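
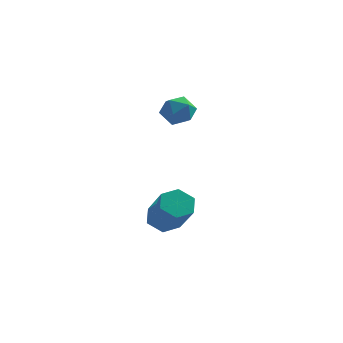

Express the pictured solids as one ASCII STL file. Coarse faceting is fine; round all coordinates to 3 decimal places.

solid 
facet normal -0.407 0.235 0.883
outer loop
vertex 1.571 3.25 1.138
vertex 1.842 2.72 1.404
vertex 2.166 3.286 1.403
endloop
endfacet
facet normal -0.273 0.822 0.500
outer loop
vertex 1.571 3.25 1.138
vertex 2.166 3.286 1.403
vertex 2.041 3.588 0.839
endloop
endfacet
facet normal -0.627 0.770 -0.115
outer loop
vertex 1.571 3.25 1.138
vertex 2.041 3.588 0.839
vertex 1.641 3.21 0.491
endloop
endfacet
facet normal -0.982 0.152 -0.116
outer loop
vertex 1.571 3.25 1.138
vertex 1.641 3.21 0.491
vertex 1.517 2.673 0.84
endloop
endfacet
facet normal -0.846 -0.180 0.502
outer loop
vertex 1.571 3.25 1.138
vertex 1.517 2.673 0.84
vertex 1.842 2.72 1.404
endloop
endfacet
facet normal 0.425 0.834 0.352
outer loop
vertex 2.041 3.588 0.839
vertex 2.166 3.286 1.403
vertex 2.603 3.267 0.92
endloop
endfacet
facet normal 0.208 -0.117 0.971
outer loop
vertex 2.166 3.286 1.403
vertex 1.842 2.72 1.404
vertex 2.479 2.73 1.269
endloop
endfacet
facet normal -0.502 -0.789 0.355
outer loop
vertex 1.842 2.72 1.404
vertex 1.517 2.673 0.84
vertex 2.079 2.352 0.921
endloop
endfacet
facet normal -0.723 -0.252 -0.644
outer loop
vertex 1.517 2.673 0.84
vertex 1.641 3.21 0.491
vertex 1.954 2.654 0.357
endloop
endfacet
facet normal -0.148 0.750 -0.644
outer loop
vertex 1.641 3.21 0.491
vertex 2.041 3.588 0.839
vertex 2.278 3.22 0.356
endloop
endfacet
facet normal 0.982 -0.152 0.116
outer loop
vertex 2.549 2.69 0.622
vertex 2.603 3.267 0.92
vertex 2.479 2.73 1.269
endloop
endfacet
facet normal 0.627 -0.770 0.115
outer loop
vertex 2.549 2.69 0.622
vertex 2.479 2.73 1.269
vertex 2.079 2.352 0.921
endloop
endfacet
facet normal 0.273 -0.822 -0.500
outer loop
vertex 2.549 2.69 0.622
vertex 2.079 2.352 0.921
vertex 1.954 2.654 0.357
endloop
endfacet
facet normal 0.407 -0.235 -0.883
outer loop
vertex 2.549 2.69 0.622
vertex 1.954 2.654 0.357
vertex 2.278 3.22 0.356
endloop
endfacet
facet normal 0.846 0.180 -0.502
outer loop
vertex 2.549 2.69 0.622
vertex 2.278 3.22 0.356
vertex 2.603 3.267 0.92
endloop
endfacet
facet normal 0.723 0.252 0.644
outer loop
vertex 2.479 2.73 1.269
vertex 2.603 3.267 0.92
vertex 2.166 3.286 1.403
endloop
endfacet
facet normal 0.148 -0.750 0.644
outer loop
vertex 2.079 2.352 0.921
vertex 2.479 2.73 1.269
vertex 1.842 2.72 1.404
endloop
endfacet
facet normal -0.425 -0.834 -0.352
outer loop
vertex 1.954 2.654 0.357
vertex 2.079 2.352 0.921
vertex 1.517 2.673 0.84
endloop
endfacet
facet normal -0.208 0.117 -0.971
outer loop
vertex 2.278 3.22 0.356
vertex 1.954 2.654 0.357
vertex 1.641 3.21 0.491
endloop
endfacet
facet normal 0.502 0.789 -0.355
outer loop
vertex 2.603 3.267 0.92
vertex 2.278 3.22 0.356
vertex 2.041 3.588 0.839
endloop
endfacet
facet normal -0.445 0.548 -0.708
outer loop
vertex 2.434 1.88 -3.832
vertex 1.903 1.888 -3.492
vertex 2.334 2.34 -3.413
endloop
endfacet
facet normal 0.881 0.408 -0.238
outer loop
vertex 2.434 1.88 -3.832
vertex 2.334 2.34 -3.413
vertex 3.128 1.025 -2.727
endloop
endfacet
facet normal 0.881 0.408 -0.238
outer loop
vertex 3.128 1.025 -2.727
vertex 2.334 2.34 -3.413
vertex 3.028 1.485 -2.308
endloop
endfacet
facet normal 0.445 -0.548 0.708
outer loop
vertex 3.128 1.025 -2.727
vertex 3.028 1.485 -2.308
vertex 2.597 1.032 -2.388
endloop
endfacet
facet normal -0.445 0.548 -0.708
outer loop
vertex 2.334 2.34 -3.413
vertex 1.903 1.888 -3.492
vertex 1.803 2.348 -3.073
endloop
endfacet
facet normal 0.304 0.836 0.456
outer loop
vertex 2.334 2.34 -3.413
vertex 1.803 2.348 -3.073
vertex 3.028 1.485 -2.308
endloop
endfacet
facet normal 0.303 0.836 0.457
outer loop
vertex 3.028 1.485 -2.308
vertex 1.803 2.348 -3.073
vertex 2.498 1.492 -1.969
endloop
endfacet
facet normal 0.445 -0.549 0.708
outer loop
vertex 3.028 1.485 -2.308
vertex 2.498 1.492 -1.969
vertex 2.597 1.032 -2.388
endloop
endfacet
facet normal -0.445 0.548 -0.708
outer loop
vertex 1.803 2.348 -3.073
vertex 1.903 1.888 -3.492
vertex 1.372 1.895 -3.153
endloop
endfacet
facet normal -0.578 0.427 0.695
outer loop
vertex 1.803 2.348 -3.073
vertex 1.372 1.895 -3.153
vertex 2.498 1.492 -1.969
endloop
endfacet
facet normal -0.577 0.430 0.695
outer loop
vertex 2.498 1.492 -1.969
vertex 1.372 1.895 -3.153
vertex 2.066 1.04 -2.048
endloop
endfacet
facet normal 0.445 -0.549 0.708
outer loop
vertex 2.498 1.492 -1.969
vertex 2.066 1.04 -2.048
vertex 2.597 1.032 -2.388
endloop
endfacet
facet normal -0.445 0.548 -0.708
outer loop
vertex 1.372 1.895 -3.153
vertex 1.903 1.888 -3.492
vertex 1.472 1.435 -3.572
endloop
endfacet
facet normal -0.881 -0.408 0.238
outer loop
vertex 1.372 1.895 -3.153
vertex 1.472 1.435 -3.572
vertex 2.066 1.04 -2.048
endloop
endfacet
facet normal -0.881 -0.408 0.238
outer loop
vertex 2.066 1.04 -2.048
vertex 1.472 1.435 -3.572
vertex 2.166 0.58 -2.467
endloop
endfacet
facet normal 0.445 -0.548 0.708
outer loop
vertex 2.066 1.04 -2.048
vertex 2.166 0.58 -2.467
vertex 2.597 1.032 -2.388
endloop
endfacet
facet normal -0.445 0.549 -0.708
outer loop
vertex 1.472 1.435 -3.572
vertex 1.903 1.888 -3.492
vertex 2.002 1.428 -3.911
endloop
endfacet
facet normal -0.303 -0.836 -0.457
outer loop
vertex 1.472 1.435 -3.572
vertex 2.002 1.428 -3.911
vertex 2.166 0.58 -2.467
endloop
endfacet
facet normal -0.305 -0.836 -0.456
outer loop
vertex 2.166 0.58 -2.467
vertex 2.002 1.428 -3.911
vertex 2.697 0.572 -2.807
endloop
endfacet
facet normal 0.445 -0.548 0.708
outer loop
vertex 2.166 0.58 -2.467
vertex 2.697 0.572 -2.807
vertex 2.597 1.032 -2.388
endloop
endfacet
facet normal -0.445 0.549 -0.708
outer loop
vertex 2.002 1.428 -3.911
vertex 1.903 1.888 -3.492
vertex 2.434 1.88 -3.832
endloop
endfacet
facet normal 0.576 -0.429 -0.696
outer loop
vertex 2.002 1.428 -3.911
vertex 2.434 1.88 -3.832
vertex 2.697 0.572 -2.807
endloop
endfacet
facet normal 0.579 -0.428 -0.694
outer loop
vertex 2.697 0.572 -2.807
vertex 2.434 1.88 -3.832
vertex 3.128 1.025 -2.727
endloop
endfacet
facet normal 0.445 -0.548 0.708
outer loop
vertex 2.697 0.572 -2.807
vertex 3.128 1.025 -2.727
vertex 2.597 1.032 -2.388
endloop
endfacet

endsolid


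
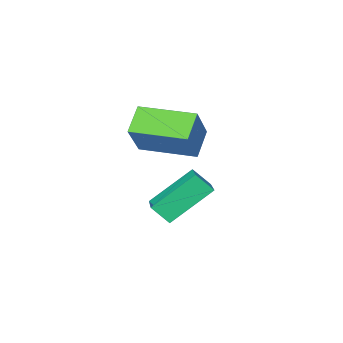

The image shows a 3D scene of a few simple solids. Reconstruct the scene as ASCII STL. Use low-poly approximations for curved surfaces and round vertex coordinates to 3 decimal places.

solid 
facet normal -0.509 -0.449 -0.734
outer loop
vertex -2.685 -2.318 3.472
vertex -4.017 -0.683 3.395
vertex -1.959 -1.767 2.632
endloop
endfacet
facet normal 0.631 -0.775 0.037
outer loop
vertex -1.063 -0.977 3.925
vertex -2.685 -2.318 3.472
vertex -1.959 -1.767 2.632
endloop
endfacet
facet normal -0.509 -0.449 -0.735
outer loop
vertex -1.959 -1.767 2.632
vertex -4.017 -0.683 3.395
vertex -3.29 -0.132 2.555
endloop
endfacet
facet normal 0.586 0.445 -0.678
outer loop
vertex -3.29 -0.132 2.555
vertex -1.063 -0.977 3.925
vertex -1.959 -1.767 2.632
endloop
endfacet
facet normal -0.585 -0.445 0.678
outer loop
vertex -2.685 -2.318 3.472
vertex -3.121 0.107 4.688
vertex -4.017 -0.683 3.395
endloop
endfacet
facet normal 0.631 -0.775 0.037
outer loop
vertex -1.79 -1.528 4.765
vertex -2.685 -2.318 3.472
vertex -1.063 -0.977 3.925
endloop
endfacet
facet normal -0.586 -0.445 0.677
outer loop
vertex -1.79 -1.528 4.765
vertex -3.121 0.107 4.688
vertex -2.685 -2.318 3.472
endloop
endfacet
facet normal -0.630 0.775 -0.037
outer loop
vertex -4.017 -0.683 3.395
vertex -3.121 0.107 4.688
vertex -3.29 -0.132 2.555
endloop
endfacet
facet normal 0.586 0.445 -0.677
outer loop
vertex -2.395 0.658 3.848
vertex -1.063 -0.977 3.925
vertex -3.29 -0.132 2.555
endloop
endfacet
facet normal -0.631 0.775 -0.037
outer loop
vertex -3.29 -0.132 2.555
vertex -3.121 0.107 4.688
vertex -2.395 0.658 3.848
endloop
endfacet
facet normal 0.509 0.449 0.735
outer loop
vertex -2.395 0.658 3.848
vertex -1.79 -1.528 4.765
vertex -1.063 -0.977 3.925
endloop
endfacet
facet normal 0.509 0.449 0.734
outer loop
vertex -3.121 0.107 4.688
vertex -1.79 -1.528 4.765
vertex -2.395 0.658 3.848
endloop
endfacet
facet normal -0.735 0.195 0.649
outer loop
vertex -4.245 -1.942 1.074
vertex -3.352 -0.353 1.608
vertex -4.704 -1.46 0.41
endloop
endfacet
facet normal -0.471 -0.836 -0.282
outer loop
vertex -3.168 -1.867 -0.948
vertex -4.245 -1.942 1.074
vertex -4.704 -1.46 0.41
endloop
endfacet
facet normal -0.735 0.195 0.649
outer loop
vertex -4.704 -1.46 0.41
vertex -3.352 -0.353 1.608
vertex -3.811 0.129 0.944
endloop
endfacet
facet normal -0.489 0.512 -0.706
outer loop
vertex -3.811 0.129 0.944
vertex -3.168 -1.867 -0.948
vertex -4.704 -1.46 0.41
endloop
endfacet
facet normal 0.489 -0.512 0.706
outer loop
vertex -4.245 -1.942 1.074
vertex -1.816 -0.76 0.25
vertex -3.352 -0.353 1.608
endloop
endfacet
facet normal -0.471 -0.836 -0.282
outer loop
vertex -2.709 -2.349 -0.284
vertex -4.245 -1.942 1.074
vertex -3.168 -1.867 -0.948
endloop
endfacet
facet normal 0.489 -0.512 0.706
outer loop
vertex -2.709 -2.349 -0.284
vertex -1.816 -0.76 0.25
vertex -4.245 -1.942 1.074
endloop
endfacet
facet normal 0.471 0.836 0.282
outer loop
vertex -3.352 -0.353 1.608
vertex -1.816 -0.76 0.25
vertex -3.811 0.129 0.944
endloop
endfacet
facet normal -0.489 0.512 -0.706
outer loop
vertex -2.275 -0.278 -0.414
vertex -3.168 -1.867 -0.948
vertex -3.811 0.129 0.944
endloop
endfacet
facet normal 0.471 0.836 0.282
outer loop
vertex -3.811 0.129 0.944
vertex -1.816 -0.76 0.25
vertex -2.275 -0.278 -0.414
endloop
endfacet
facet normal 0.735 -0.195 -0.649
outer loop
vertex -2.275 -0.278 -0.414
vertex -2.709 -2.349 -0.284
vertex -3.168 -1.867 -0.948
endloop
endfacet
facet normal 0.735 -0.195 -0.649
outer loop
vertex -1.816 -0.76 0.25
vertex -2.709 -2.349 -0.284
vertex -2.275 -0.278 -0.414
endloop
endfacet

endsolid


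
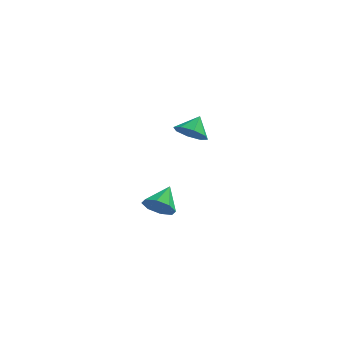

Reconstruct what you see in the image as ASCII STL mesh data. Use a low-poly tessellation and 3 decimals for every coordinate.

solid 
facet normal -0.260 -0.696 -0.670
outer loop
vertex -1.837 2.753 -1.973
vertex -2.572 3.158 -2.109
vertex -1.794 3.195 -2.449
endloop
endfacet
facet normal 0.935 0.215 0.284
outer loop
vertex -1.837 2.753 -1.973
vertex -1.794 3.195 -2.449
vertex -2.288 3.922 -1.371
endloop
endfacet
facet normal -0.260 -0.695 -0.671
outer loop
vertex -1.794 3.195 -2.449
vertex -2.572 3.158 -2.109
vertex -2.207 3.616 -2.725
endloop
endfacet
facet normal 0.743 0.661 -0.105
outer loop
vertex -1.794 3.195 -2.449
vertex -2.207 3.616 -2.725
vertex -2.288 3.922 -1.371
endloop
endfacet
facet normal -0.259 -0.695 -0.671
outer loop
vertex -2.207 3.616 -2.725
vertex -2.572 3.158 -2.109
vertex -2.834 3.768 -2.64
endloop
endfacet
facet normal 0.204 0.957 -0.204
outer loop
vertex -2.207 3.616 -2.725
vertex -2.834 3.768 -2.64
vertex -2.288 3.922 -1.371
endloop
endfacet
facet normal -0.258 -0.695 -0.671
outer loop
vertex -2.834 3.768 -2.64
vertex -2.572 3.158 -2.109
vertex -3.308 3.562 -2.244
endloop
endfacet
facet normal -0.366 0.929 0.045
outer loop
vertex -2.834 3.768 -2.64
vertex -3.308 3.562 -2.244
vertex -2.288 3.922 -1.371
endloop
endfacet
facet normal -0.259 -0.695 -0.670
outer loop
vertex -3.308 3.562 -2.244
vertex -2.572 3.158 -2.109
vertex -3.351 3.12 -1.769
endloop
endfacet
facet normal -0.634 0.594 0.495
outer loop
vertex -3.308 3.562 -2.244
vertex -3.351 3.12 -1.769
vertex -2.288 3.922 -1.371
endloop
endfacet
facet normal -0.259 -0.695 -0.671
outer loop
vertex -3.351 3.12 -1.769
vertex -2.572 3.158 -2.109
vertex -2.938 2.7 -1.493
endloop
endfacet
facet normal -0.442 0.147 0.885
outer loop
vertex -3.351 3.12 -1.769
vertex -2.938 2.7 -1.493
vertex -2.288 3.922 -1.371
endloop
endfacet
facet normal -0.259 -0.695 -0.671
outer loop
vertex -2.938 2.7 -1.493
vertex -2.572 3.158 -2.109
vertex -2.311 2.548 -1.578
endloop
endfacet
facet normal 0.097 -0.150 0.984
outer loop
vertex -2.938 2.7 -1.493
vertex -2.311 2.548 -1.578
vertex -2.288 3.922 -1.371
endloop
endfacet
facet normal -0.259 -0.695 -0.671
outer loop
vertex -2.311 2.548 -1.578
vertex -2.572 3.158 -2.109
vertex -1.837 2.753 -1.973
endloop
endfacet
facet normal 0.666 -0.122 0.736
outer loop
vertex -2.311 2.548 -1.578
vertex -1.837 2.753 -1.973
vertex -2.288 3.922 -1.371
endloop
endfacet
facet normal -0.210 -0.824 -0.527
outer loop
vertex -2.252 -3.348 -2.966
vertex -2.797 -2.955 -3.363
vertex -2.034 -3.089 -3.458
endloop
endfacet
facet normal 0.895 0.079 0.438
outer loop
vertex -2.252 -3.348 -2.966
vertex -2.034 -3.089 -3.458
vertex -2.523 -1.885 -2.677
endloop
endfacet
facet normal -0.210 -0.823 -0.528
outer loop
vertex -2.034 -3.089 -3.458
vertex -2.797 -2.955 -3.363
vertex -2.263 -2.751 -3.894
endloop
endfacet
facet normal 0.889 0.442 -0.124
outer loop
vertex -2.034 -3.089 -3.458
vertex -2.263 -2.751 -3.894
vertex -2.523 -1.885 -2.677
endloop
endfacet
facet normal -0.210 -0.823 -0.527
outer loop
vertex -2.263 -2.751 -3.894
vertex -2.797 -2.955 -3.363
vertex -2.805 -2.533 -4.019
endloop
endfacet
facet normal 0.421 0.779 -0.465
outer loop
vertex -2.263 -2.751 -3.894
vertex -2.805 -2.533 -4.019
vertex -2.523 -1.885 -2.677
endloop
endfacet
facet normal -0.211 -0.823 -0.527
outer loop
vertex -2.805 -2.533 -4.019
vertex -2.797 -2.955 -3.363
vertex -3.342 -2.562 -3.759
endloop
endfacet
facet normal -0.234 0.894 -0.383
outer loop
vertex -2.805 -2.533 -4.019
vertex -3.342 -2.562 -3.759
vertex -2.523 -1.885 -2.677
endloop
endfacet
facet normal -0.211 -0.823 -0.527
outer loop
vertex -3.342 -2.562 -3.759
vertex -2.797 -2.955 -3.363
vertex -3.559 -2.821 -3.267
endloop
endfacet
facet normal -0.691 0.719 0.074
outer loop
vertex -3.342 -2.562 -3.759
vertex -3.559 -2.821 -3.267
vertex -2.523 -1.885 -2.677
endloop
endfacet
facet normal -0.211 -0.823 -0.527
outer loop
vertex -3.559 -2.821 -3.267
vertex -2.797 -2.955 -3.363
vertex -3.33 -3.159 -2.831
endloop
endfacet
facet normal -0.684 0.357 0.636
outer loop
vertex -3.559 -2.821 -3.267
vertex -3.33 -3.159 -2.831
vertex -2.523 -1.885 -2.677
endloop
endfacet
facet normal -0.211 -0.823 -0.527
outer loop
vertex -3.33 -3.159 -2.831
vertex -2.797 -2.955 -3.363
vertex -2.789 -3.377 -2.707
endloop
endfacet
facet normal -0.216 0.019 0.976
outer loop
vertex -3.33 -3.159 -2.831
vertex -2.789 -3.377 -2.707
vertex -2.523 -1.885 -2.677
endloop
endfacet
facet normal -0.210 -0.823 -0.527
outer loop
vertex -2.789 -3.377 -2.707
vertex -2.797 -2.955 -3.363
vertex -2.252 -3.348 -2.966
endloop
endfacet
facet normal 0.437 -0.096 0.895
outer loop
vertex -2.789 -3.377 -2.707
vertex -2.252 -3.348 -2.966
vertex -2.523 -1.885 -2.677
endloop
endfacet

endsolid


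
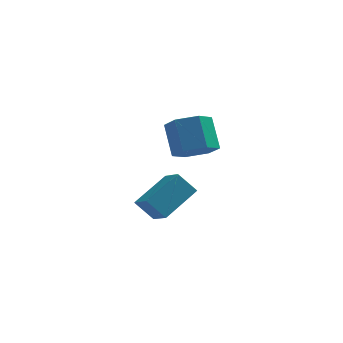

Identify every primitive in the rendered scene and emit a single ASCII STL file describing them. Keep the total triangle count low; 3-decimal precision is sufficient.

solid 
facet normal -0.657 0.185 0.730
outer loop
vertex -0.04 -0.552 -0.204
vertex -0.515 0.482 -0.894
vertex -1.334 -1.725 -1.071
endloop
endfacet
facet normal 0.357 -0.777 0.518
outer loop
vertex -0.565 -1.942 -1.926
vertex -0.04 -0.552 -0.204
vertex -1.334 -1.725 -1.071
endloop
endfacet
facet normal -0.657 0.185 0.730
outer loop
vertex -1.334 -1.725 -1.071
vertex -0.515 0.482 -0.894
vertex -1.809 -0.691 -1.761
endloop
endfacet
facet normal -0.664 -0.602 -0.444
outer loop
vertex -1.809 -0.691 -1.761
vertex -0.565 -1.942 -1.926
vertex -1.334 -1.725 -1.071
endloop
endfacet
facet normal 0.664 0.602 0.444
outer loop
vertex -0.04 -0.552 -0.204
vertex 0.254 0.265 -1.749
vertex -0.515 0.482 -0.894
endloop
endfacet
facet normal 0.357 -0.777 0.518
outer loop
vertex 0.729 -0.769 -1.059
vertex -0.04 -0.552 -0.204
vertex -0.565 -1.942 -1.926
endloop
endfacet
facet normal 0.664 0.602 0.444
outer loop
vertex 0.729 -0.769 -1.059
vertex 0.254 0.265 -1.749
vertex -0.04 -0.552 -0.204
endloop
endfacet
facet normal -0.357 0.777 -0.518
outer loop
vertex -0.515 0.482 -0.894
vertex 0.254 0.265 -1.749
vertex -1.809 -0.691 -1.761
endloop
endfacet
facet normal -0.664 -0.602 -0.444
outer loop
vertex -1.04 -0.908 -2.616
vertex -0.565 -1.942 -1.926
vertex -1.809 -0.691 -1.761
endloop
endfacet
facet normal -0.357 0.777 -0.518
outer loop
vertex -1.809 -0.691 -1.761
vertex 0.254 0.265 -1.749
vertex -1.04 -0.908 -2.616
endloop
endfacet
facet normal 0.657 -0.185 -0.730
outer loop
vertex -1.04 -0.908 -2.616
vertex 0.729 -0.769 -1.059
vertex -0.565 -1.942 -1.926
endloop
endfacet
facet normal 0.657 -0.185 -0.730
outer loop
vertex 0.254 0.265 -1.749
vertex 0.729 -0.769 -1.059
vertex -1.04 -0.908 -2.616
endloop
endfacet
facet normal 0.173 -0.635 -0.753
outer loop
vertex 1.52 -2.639 2.416
vertex 0.587 -2.685 2.241
vertex 1.12 -2.028 1.809
endloop
endfacet
facet normal 0.890 0.427 -0.157
outer loop
vertex 1.52 -2.639 2.416
vertex 1.12 -2.028 1.809
vertex 1.246 -1.629 3.613
endloop
endfacet
facet normal 0.890 0.427 -0.157
outer loop
vertex 1.246 -1.629 3.613
vertex 1.12 -2.028 1.809
vertex 0.846 -1.018 3.006
endloop
endfacet
facet normal -0.172 0.635 0.753
outer loop
vertex 1.246 -1.629 3.613
vertex 0.846 -1.018 3.006
vertex 0.313 -1.675 3.439
endloop
endfacet
facet normal 0.172 -0.635 -0.753
outer loop
vertex 1.12 -2.028 1.809
vertex 0.587 -2.685 2.241
vertex 0.187 -2.073 1.634
endloop
endfacet
facet normal 0.081 0.771 -0.632
outer loop
vertex 1.12 -2.028 1.809
vertex 0.187 -2.073 1.634
vertex 0.846 -1.018 3.006
endloop
endfacet
facet normal 0.080 0.771 -0.631
outer loop
vertex 0.846 -1.018 3.006
vertex 0.187 -2.073 1.634
vertex -0.087 -1.064 2.832
endloop
endfacet
facet normal -0.172 0.635 0.753
outer loop
vertex 0.846 -1.018 3.006
vertex -0.087 -1.064 2.832
vertex 0.313 -1.675 3.439
endloop
endfacet
facet normal 0.172 -0.635 -0.753
outer loop
vertex 0.187 -2.073 1.634
vertex 0.587 -2.685 2.241
vertex -0.346 -2.731 2.067
endloop
endfacet
facet normal -0.810 0.344 -0.475
outer loop
vertex 0.187 -2.073 1.634
vertex -0.346 -2.731 2.067
vertex -0.087 -1.064 2.832
endloop
endfacet
facet normal -0.810 0.344 -0.476
outer loop
vertex -0.087 -1.064 2.832
vertex -0.346 -2.731 2.067
vertex -0.62 -1.721 3.264
endloop
endfacet
facet normal -0.173 0.635 0.753
outer loop
vertex -0.087 -1.064 2.832
vertex -0.62 -1.721 3.264
vertex 0.313 -1.675 3.439
endloop
endfacet
facet normal 0.172 -0.635 -0.753
outer loop
vertex -0.346 -2.731 2.067
vertex 0.587 -2.685 2.241
vertex 0.054 -3.342 2.674
endloop
endfacet
facet normal -0.890 -0.427 0.157
outer loop
vertex -0.346 -2.731 2.067
vertex 0.054 -3.342 2.674
vertex -0.62 -1.721 3.264
endloop
endfacet
facet normal -0.890 -0.427 0.157
outer loop
vertex -0.62 -1.721 3.264
vertex 0.054 -3.342 2.674
vertex -0.22 -2.332 3.871
endloop
endfacet
facet normal -0.173 0.635 0.753
outer loop
vertex -0.62 -1.721 3.264
vertex -0.22 -2.332 3.871
vertex 0.313 -1.675 3.439
endloop
endfacet
facet normal 0.172 -0.635 -0.753
outer loop
vertex 0.054 -3.342 2.674
vertex 0.587 -2.685 2.241
vertex 0.987 -3.296 2.848
endloop
endfacet
facet normal -0.080 -0.771 0.632
outer loop
vertex 0.054 -3.342 2.674
vertex 0.987 -3.296 2.848
vertex -0.22 -2.332 3.871
endloop
endfacet
facet normal -0.081 -0.771 0.631
outer loop
vertex -0.22 -2.332 3.871
vertex 0.987 -3.296 2.848
vertex 0.713 -2.287 4.046
endloop
endfacet
facet normal -0.172 0.635 0.753
outer loop
vertex -0.22 -2.332 3.871
vertex 0.713 -2.287 4.046
vertex 0.313 -1.675 3.439
endloop
endfacet
facet normal 0.173 -0.635 -0.753
outer loop
vertex 0.987 -3.296 2.848
vertex 0.587 -2.685 2.241
vertex 1.52 -2.639 2.416
endloop
endfacet
facet normal 0.810 -0.344 0.475
outer loop
vertex 0.987 -3.296 2.848
vertex 1.52 -2.639 2.416
vertex 0.713 -2.287 4.046
endloop
endfacet
facet normal 0.810 -0.343 0.475
outer loop
vertex 0.713 -2.287 4.046
vertex 1.52 -2.639 2.416
vertex 1.246 -1.629 3.613
endloop
endfacet
facet normal -0.172 0.635 0.753
outer loop
vertex 0.713 -2.287 4.046
vertex 1.246 -1.629 3.613
vertex 0.313 -1.675 3.439
endloop
endfacet

endsolid


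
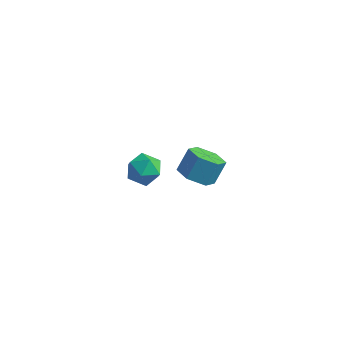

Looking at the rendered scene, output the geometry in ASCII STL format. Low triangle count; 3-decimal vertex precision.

solid 
facet normal 0.354 0.864 -0.359
outer loop
vertex 0.004 -2.031 3.118
vertex -0.72 -1.642 3.34
vertex -0.071 -1.679 3.89
endloop
endfacet
facet normal 0.884 0.451 -0.120
outer loop
vertex 0.004 -2.031 3.118
vertex -0.071 -1.679 3.89
vertex 0.305 -2.439 3.802
endloop
endfacet
facet normal 0.862 -0.166 -0.478
outer loop
vertex 0.004 -2.031 3.118
vertex 0.305 -2.439 3.802
vertex -0.113 -2.871 3.198
endloop
endfacet
facet normal 0.320 -0.134 -0.938
outer loop
vertex 0.004 -2.031 3.118
vertex -0.113 -2.871 3.198
vertex -0.746 -2.378 2.912
endloop
endfacet
facet normal 0.005 0.503 -0.865
outer loop
vertex 0.004 -2.031 3.118
vertex -0.746 -2.378 2.912
vertex -0.72 -1.642 3.34
endloop
endfacet
facet normal 0.761 0.311 0.569
outer loop
vertex 0.305 -2.439 3.802
vertex -0.071 -1.679 3.89
vertex -0.234 -2.302 4.448
endloop
endfacet
facet normal -0.098 0.979 0.181
outer loop
vertex -0.071 -1.679 3.89
vertex -0.72 -1.642 3.34
vertex -0.867 -1.809 4.162
endloop
endfacet
facet normal -0.663 0.394 -0.637
outer loop
vertex -0.72 -1.642 3.34
vertex -0.746 -2.378 2.912
vertex -1.285 -2.241 3.558
endloop
endfacet
facet normal -0.154 -0.636 -0.756
outer loop
vertex -0.746 -2.378 2.912
vertex -0.113 -2.871 3.198
vertex -0.909 -3.001 3.47
endloop
endfacet
facet normal 0.726 -0.688 -0.010
outer loop
vertex -0.113 -2.871 3.198
vertex 0.305 -2.439 3.802
vertex -0.26 -3.038 4.02
endloop
endfacet
facet normal -0.320 0.134 0.938
outer loop
vertex -0.984 -2.649 4.242
vertex -0.234 -2.302 4.448
vertex -0.867 -1.809 4.162
endloop
endfacet
facet normal -0.862 0.166 0.478
outer loop
vertex -0.984 -2.649 4.242
vertex -0.867 -1.809 4.162
vertex -1.285 -2.241 3.558
endloop
endfacet
facet normal -0.884 -0.451 0.120
outer loop
vertex -0.984 -2.649 4.242
vertex -1.285 -2.241 3.558
vertex -0.909 -3.001 3.47
endloop
endfacet
facet normal -0.354 -0.864 0.359
outer loop
vertex -0.984 -2.649 4.242
vertex -0.909 -3.001 3.47
vertex -0.26 -3.038 4.02
endloop
endfacet
facet normal -0.005 -0.503 0.865
outer loop
vertex -0.984 -2.649 4.242
vertex -0.26 -3.038 4.02
vertex -0.234 -2.302 4.448
endloop
endfacet
facet normal 0.154 0.636 0.756
outer loop
vertex -0.867 -1.809 4.162
vertex -0.234 -2.302 4.448
vertex -0.071 -1.679 3.89
endloop
endfacet
facet normal -0.726 0.688 0.010
outer loop
vertex -1.285 -2.241 3.558
vertex -0.867 -1.809 4.162
vertex -0.72 -1.642 3.34
endloop
endfacet
facet normal -0.761 -0.311 -0.569
outer loop
vertex -0.909 -3.001 3.47
vertex -1.285 -2.241 3.558
vertex -0.746 -2.378 2.912
endloop
endfacet
facet normal 0.098 -0.979 -0.181
outer loop
vertex -0.26 -3.038 4.02
vertex -0.909 -3.001 3.47
vertex -0.113 -2.871 3.198
endloop
endfacet
facet normal 0.663 -0.394 0.637
outer loop
vertex -0.234 -2.302 4.448
vertex -0.26 -3.038 4.02
vertex 0.305 -2.439 3.802
endloop
endfacet
facet normal -0.180 -0.562 -0.807
outer loop
vertex 0.219 3.016 -2.224
vertex -0.615 2.77 -1.867
vertex -0.544 3.532 -2.413
endloop
endfacet
facet normal 0.556 0.619 -0.555
outer loop
vertex 0.219 3.016 -2.224
vertex -0.544 3.532 -2.413
vertex 0.449 3.736 -1.191
endloop
endfacet
facet normal 0.555 0.619 -0.555
outer loop
vertex 0.449 3.736 -1.191
vertex -0.544 3.532 -2.413
vertex -0.314 4.251 -1.38
endloop
endfacet
facet normal 0.180 0.563 0.807
outer loop
vertex 0.449 3.736 -1.191
vertex -0.314 4.251 -1.38
vertex -0.385 3.49 -0.833
endloop
endfacet
facet normal -0.181 -0.562 -0.807
outer loop
vertex -0.544 3.532 -2.413
vertex -0.615 2.77 -1.867
vertex -1.378 3.286 -2.055
endloop
endfacet
facet normal -0.425 0.785 -0.451
outer loop
vertex -0.544 3.532 -2.413
vertex -1.378 3.286 -2.055
vertex -0.314 4.251 -1.38
endloop
endfacet
facet normal -0.425 0.785 -0.451
outer loop
vertex -0.314 4.251 -1.38
vertex -1.378 3.286 -2.055
vertex -1.148 4.005 -1.022
endloop
endfacet
facet normal 0.180 0.563 0.807
outer loop
vertex -0.314 4.251 -1.38
vertex -1.148 4.005 -1.022
vertex -0.385 3.49 -0.833
endloop
endfacet
facet normal -0.181 -0.562 -0.807
outer loop
vertex -1.378 3.286 -2.055
vertex -0.615 2.77 -1.867
vertex -1.449 2.524 -1.509
endloop
endfacet
facet normal -0.981 0.165 0.103
outer loop
vertex -1.378 3.286 -2.055
vertex -1.449 2.524 -1.509
vertex -1.148 4.005 -1.022
endloop
endfacet
facet normal -0.981 0.165 0.103
outer loop
vertex -1.148 4.005 -1.022
vertex -1.449 2.524 -1.509
vertex -1.219 3.244 -0.476
endloop
endfacet
facet normal 0.180 0.562 0.807
outer loop
vertex -1.148 4.005 -1.022
vertex -1.219 3.244 -0.476
vertex -0.385 3.49 -0.833
endloop
endfacet
facet normal -0.180 -0.563 -0.807
outer loop
vertex -1.449 2.524 -1.509
vertex -0.615 2.77 -1.867
vertex -0.686 2.009 -1.32
endloop
endfacet
facet normal -0.555 -0.619 0.555
outer loop
vertex -1.449 2.524 -1.509
vertex -0.686 2.009 -1.32
vertex -1.219 3.244 -0.476
endloop
endfacet
facet normal -0.556 -0.619 0.555
outer loop
vertex -1.219 3.244 -0.476
vertex -0.686 2.009 -1.32
vertex -0.456 2.728 -0.287
endloop
endfacet
facet normal 0.180 0.562 0.807
outer loop
vertex -1.219 3.244 -0.476
vertex -0.456 2.728 -0.287
vertex -0.385 3.49 -0.833
endloop
endfacet
facet normal -0.180 -0.563 -0.807
outer loop
vertex -0.686 2.009 -1.32
vertex -0.615 2.77 -1.867
vertex 0.148 2.255 -1.678
endloop
endfacet
facet normal 0.425 -0.785 0.451
outer loop
vertex -0.686 2.009 -1.32
vertex 0.148 2.255 -1.678
vertex -0.456 2.728 -0.287
endloop
endfacet
facet normal 0.425 -0.785 0.451
outer loop
vertex -0.456 2.728 -0.287
vertex 0.148 2.255 -1.678
vertex 0.378 2.974 -0.645
endloop
endfacet
facet normal 0.181 0.562 0.807
outer loop
vertex -0.456 2.728 -0.287
vertex 0.378 2.974 -0.645
vertex -0.385 3.49 -0.833
endloop
endfacet
facet normal -0.180 -0.562 -0.807
outer loop
vertex 0.148 2.255 -1.678
vertex -0.615 2.77 -1.867
vertex 0.219 3.016 -2.224
endloop
endfacet
facet normal 0.981 -0.166 -0.103
outer loop
vertex 0.148 2.255 -1.678
vertex 0.219 3.016 -2.224
vertex 0.378 2.974 -0.645
endloop
endfacet
facet normal 0.981 -0.165 -0.103
outer loop
vertex 0.378 2.974 -0.645
vertex 0.219 3.016 -2.224
vertex 0.449 3.736 -1.191
endloop
endfacet
facet normal 0.181 0.562 0.807
outer loop
vertex 0.378 2.974 -0.645
vertex 0.449 3.736 -1.191
vertex -0.385 3.49 -0.833
endloop
endfacet

endsolid


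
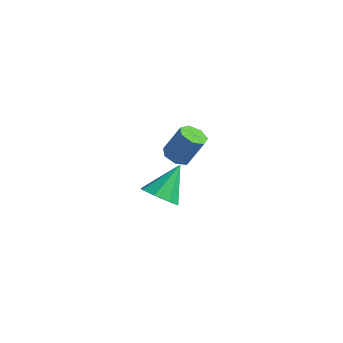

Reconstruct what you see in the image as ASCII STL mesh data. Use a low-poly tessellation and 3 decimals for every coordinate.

solid 
facet normal 0.001 -0.704 -0.710
outer loop
vertex 1.136 -2.456 -1.972
vertex 0.301 -2.166 -2.261
vertex 1.181 -1.952 -2.472
endloop
endfacet
facet normal 0.908 0.251 0.335
outer loop
vertex 1.136 -2.456 -1.972
vertex 1.181 -1.952 -2.472
vertex 0.299 -0.834 -0.919
endloop
endfacet
facet normal 0.001 -0.705 -0.710
outer loop
vertex 1.181 -1.952 -2.472
vertex 0.301 -2.166 -2.261
vertex 0.71 -1.573 -2.849
endloop
endfacet
facet normal 0.683 0.719 -0.130
outer loop
vertex 1.181 -1.952 -2.472
vertex 0.71 -1.573 -2.849
vertex 0.299 -0.834 -0.919
endloop
endfacet
facet normal 0.001 -0.705 -0.710
outer loop
vertex 0.71 -1.573 -2.849
vertex 0.301 -2.166 -2.261
vertex -0.0 -1.542 -2.881
endloop
endfacet
facet normal 0.056 0.936 -0.346
outer loop
vertex 0.71 -1.573 -2.849
vertex -0.0 -1.542 -2.881
vertex 0.299 -0.834 -0.919
endloop
endfacet
facet normal 0.001 -0.705 -0.710
outer loop
vertex -0.0 -1.542 -2.881
vertex 0.301 -2.166 -2.261
vertex -0.534 -1.876 -2.55
endloop
endfacet
facet normal -0.602 0.776 -0.188
outer loop
vertex -0.0 -1.542 -2.881
vertex -0.534 -1.876 -2.55
vertex 0.299 -0.834 -0.919
endloop
endfacet
facet normal 0.001 -0.705 -0.709
outer loop
vertex -0.534 -1.876 -2.55
vertex 0.301 -2.166 -2.261
vertex -0.579 -2.38 -2.049
endloop
endfacet
facet normal -0.909 0.332 0.252
outer loop
vertex -0.534 -1.876 -2.55
vertex -0.579 -2.38 -2.049
vertex 0.299 -0.834 -0.919
endloop
endfacet
facet normal 0.001 -0.705 -0.709
outer loop
vertex -0.579 -2.38 -2.049
vertex 0.301 -2.166 -2.261
vertex -0.108 -2.759 -1.672
endloop
endfacet
facet normal -0.683 -0.136 0.717
outer loop
vertex -0.579 -2.38 -2.049
vertex -0.108 -2.759 -1.672
vertex 0.299 -0.834 -0.919
endloop
endfacet
facet normal 0.001 -0.705 -0.709
outer loop
vertex -0.108 -2.759 -1.672
vertex 0.301 -2.166 -2.261
vertex 0.602 -2.79 -1.64
endloop
endfacet
facet normal -0.058 -0.353 0.934
outer loop
vertex -0.108 -2.759 -1.672
vertex 0.602 -2.79 -1.64
vertex 0.299 -0.834 -0.919
endloop
endfacet
facet normal 0.000 -0.705 -0.709
outer loop
vertex 0.602 -2.79 -1.64
vertex 0.301 -2.166 -2.261
vertex 1.136 -2.456 -1.972
endloop
endfacet
facet normal 0.602 -0.192 0.775
outer loop
vertex 0.602 -2.79 -1.64
vertex 1.136 -2.456 -1.972
vertex 0.299 -0.834 -0.919
endloop
endfacet
facet normal -0.363 -0.291 -0.885
outer loop
vertex 3.017 -4.175 2.455
vertex 2.634 -3.663 2.444
vertex 3.23 -3.72 2.218
endloop
endfacet
facet normal 0.849 -0.495 -0.187
outer loop
vertex 3.017 -4.175 2.455
vertex 3.23 -3.72 2.218
vertex 3.549 -3.75 3.747
endloop
endfacet
facet normal 0.849 -0.495 -0.187
outer loop
vertex 3.549 -3.75 3.747
vertex 3.23 -3.72 2.218
vertex 3.762 -3.295 3.509
endloop
endfacet
facet normal 0.365 0.292 0.884
outer loop
vertex 3.549 -3.75 3.747
vertex 3.762 -3.295 3.509
vertex 3.166 -3.237 3.736
endloop
endfacet
facet normal -0.363 -0.291 -0.885
outer loop
vertex 3.23 -3.72 2.218
vertex 2.634 -3.663 2.444
vertex 2.994 -3.222 2.151
endloop
endfacet
facet normal 0.829 0.332 -0.451
outer loop
vertex 3.23 -3.72 2.218
vertex 2.994 -3.222 2.151
vertex 3.762 -3.295 3.509
endloop
endfacet
facet normal 0.829 0.332 -0.451
outer loop
vertex 3.762 -3.295 3.509
vertex 2.994 -3.222 2.151
vertex 3.526 -2.797 3.442
endloop
endfacet
facet normal 0.365 0.292 0.884
outer loop
vertex 3.762 -3.295 3.509
vertex 3.526 -2.797 3.442
vertex 3.166 -3.237 3.736
endloop
endfacet
facet normal -0.364 -0.290 -0.885
outer loop
vertex 2.994 -3.222 2.151
vertex 2.634 -3.663 2.444
vertex 2.487 -3.055 2.305
endloop
endfacet
facet normal 0.185 0.908 -0.375
outer loop
vertex 2.994 -3.222 2.151
vertex 2.487 -3.055 2.305
vertex 3.526 -2.797 3.442
endloop
endfacet
facet normal 0.185 0.908 -0.375
outer loop
vertex 3.526 -2.797 3.442
vertex 2.487 -3.055 2.305
vertex 3.019 -2.63 3.596
endloop
endfacet
facet normal 0.365 0.292 0.884
outer loop
vertex 3.526 -2.797 3.442
vertex 3.019 -2.63 3.596
vertex 3.166 -3.237 3.736
endloop
endfacet
facet normal -0.365 -0.290 -0.885
outer loop
vertex 2.487 -3.055 2.305
vertex 2.634 -3.663 2.444
vertex 2.091 -3.346 2.564
endloop
endfacet
facet normal -0.599 0.800 -0.017
outer loop
vertex 2.487 -3.055 2.305
vertex 2.091 -3.346 2.564
vertex 3.019 -2.63 3.596
endloop
endfacet
facet normal -0.599 0.800 -0.017
outer loop
vertex 3.019 -2.63 3.596
vertex 2.091 -3.346 2.564
vertex 2.623 -2.921 3.855
endloop
endfacet
facet normal 0.364 0.292 0.884
outer loop
vertex 3.019 -2.63 3.596
vertex 2.623 -2.921 3.855
vertex 3.166 -3.237 3.736
endloop
endfacet
facet normal -0.365 -0.291 -0.884
outer loop
vertex 2.091 -3.346 2.564
vertex 2.634 -3.663 2.444
vertex 2.104 -3.875 2.733
endloop
endfacet
facet normal -0.931 0.090 0.354
outer loop
vertex 2.091 -3.346 2.564
vertex 2.104 -3.875 2.733
vertex 2.623 -2.921 3.855
endloop
endfacet
facet normal -0.931 0.090 0.354
outer loop
vertex 2.623 -2.921 3.855
vertex 2.104 -3.875 2.733
vertex 2.636 -3.45 4.024
endloop
endfacet
facet normal 0.364 0.292 0.885
outer loop
vertex 2.623 -2.921 3.855
vertex 2.636 -3.45 4.024
vertex 3.166 -3.237 3.736
endloop
endfacet
facet normal -0.366 -0.291 -0.884
outer loop
vertex 2.104 -3.875 2.733
vertex 2.634 -3.663 2.444
vertex 2.516 -4.244 2.684
endloop
endfacet
facet normal -0.562 -0.688 0.458
outer loop
vertex 2.104 -3.875 2.733
vertex 2.516 -4.244 2.684
vertex 2.636 -3.45 4.024
endloop
endfacet
facet normal -0.563 -0.688 0.458
outer loop
vertex 2.636 -3.45 4.024
vertex 2.516 -4.244 2.684
vertex 3.048 -3.819 3.976
endloop
endfacet
facet normal 0.364 0.291 0.885
outer loop
vertex 2.636 -3.45 4.024
vertex 3.048 -3.819 3.976
vertex 3.166 -3.237 3.736
endloop
endfacet
facet normal -0.364 -0.291 -0.885
outer loop
vertex 2.516 -4.244 2.684
vertex 2.634 -3.663 2.444
vertex 3.017 -4.175 2.455
endloop
endfacet
facet normal 0.230 -0.949 0.217
outer loop
vertex 2.516 -4.244 2.684
vertex 3.017 -4.175 2.455
vertex 3.048 -3.819 3.976
endloop
endfacet
facet normal 0.230 -0.949 0.217
outer loop
vertex 3.048 -3.819 3.976
vertex 3.017 -4.175 2.455
vertex 3.549 -3.75 3.747
endloop
endfacet
facet normal 0.364 0.291 0.885
outer loop
vertex 3.048 -3.819 3.976
vertex 3.549 -3.75 3.747
vertex 3.166 -3.237 3.736
endloop
endfacet

endsolid


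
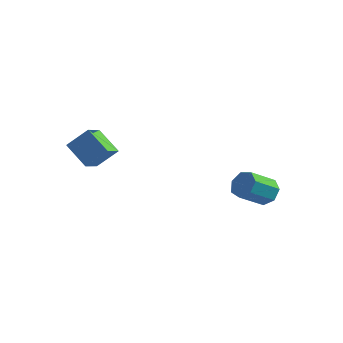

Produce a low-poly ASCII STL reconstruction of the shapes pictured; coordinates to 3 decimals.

solid 
facet normal -0.624 -0.354 -0.697
outer loop
vertex -3.647 -2.541 2.986
vertex -3.706 -1.559 2.54
vertex -2.532 -2.855 2.148
endloop
endfacet
facet normal 0.055 -0.909 0.414
outer loop
vertex -1.734 -2.401 3.04
vertex -3.647 -2.541 2.986
vertex -2.532 -2.855 2.148
endloop
endfacet
facet normal -0.624 -0.354 -0.697
outer loop
vertex -2.532 -2.855 2.148
vertex -3.706 -1.559 2.54
vertex -2.591 -1.873 1.702
endloop
endfacet
facet normal 0.780 -0.219 -0.586
outer loop
vertex -2.591 -1.873 1.702
vertex -1.734 -2.401 3.04
vertex -2.532 -2.855 2.148
endloop
endfacet
facet normal -0.780 0.219 0.586
outer loop
vertex -3.647 -2.541 2.986
vertex -2.908 -1.105 3.432
vertex -3.706 -1.559 2.54
endloop
endfacet
facet normal 0.055 -0.909 0.414
outer loop
vertex -2.849 -2.087 3.878
vertex -3.647 -2.541 2.986
vertex -1.734 -2.401 3.04
endloop
endfacet
facet normal -0.780 0.219 0.586
outer loop
vertex -2.849 -2.087 3.878
vertex -2.908 -1.105 3.432
vertex -3.647 -2.541 2.986
endloop
endfacet
facet normal -0.055 0.909 -0.414
outer loop
vertex -3.706 -1.559 2.54
vertex -2.908 -1.105 3.432
vertex -2.591 -1.873 1.702
endloop
endfacet
facet normal 0.780 -0.219 -0.586
outer loop
vertex -1.793 -1.419 2.594
vertex -1.734 -2.401 3.04
vertex -2.591 -1.873 1.702
endloop
endfacet
facet normal -0.055 0.909 -0.414
outer loop
vertex -2.591 -1.873 1.702
vertex -2.908 -1.105 3.432
vertex -1.793 -1.419 2.594
endloop
endfacet
facet normal 0.624 0.354 0.697
outer loop
vertex -1.793 -1.419 2.594
vertex -2.849 -2.087 3.878
vertex -1.734 -2.401 3.04
endloop
endfacet
facet normal 0.624 0.354 0.697
outer loop
vertex -2.908 -1.105 3.432
vertex -2.849 -2.087 3.878
vertex -1.793 -1.419 2.594
endloop
endfacet
facet normal 0.408 0.729 -0.550
outer loop
vertex 3.17 3.318 -1.3
vertex 2.589 3.765 -1.138
vertex 3.236 3.684 -0.766
endloop
endfacet
facet normal 0.908 -0.390 0.155
outer loop
vertex 3.17 3.318 -1.3
vertex 3.236 3.684 -0.766
vertex 2.551 2.209 -0.465
endloop
endfacet
facet normal 0.908 -0.390 0.155
outer loop
vertex 2.551 2.209 -0.465
vertex 3.236 3.684 -0.766
vertex 2.617 2.575 0.07
endloop
endfacet
facet normal -0.407 -0.730 0.549
outer loop
vertex 2.551 2.209 -0.465
vertex 2.617 2.575 0.07
vertex 1.971 2.655 -0.302
endloop
endfacet
facet normal 0.407 0.730 -0.549
outer loop
vertex 3.236 3.684 -0.766
vertex 2.589 3.765 -1.138
vertex 2.814 4.111 -0.511
endloop
endfacet
facet normal 0.645 0.197 0.738
outer loop
vertex 3.236 3.684 -0.766
vertex 2.814 4.111 -0.511
vertex 2.617 2.575 0.07
endloop
endfacet
facet normal 0.645 0.197 0.739
outer loop
vertex 2.617 2.575 0.07
vertex 2.814 4.111 -0.511
vertex 2.196 3.001 0.324
endloop
endfacet
facet normal -0.407 -0.730 0.550
outer loop
vertex 2.617 2.575 0.07
vertex 2.196 3.001 0.324
vertex 1.971 2.655 -0.302
endloop
endfacet
facet normal 0.407 0.730 -0.549
outer loop
vertex 2.814 4.111 -0.511
vertex 2.589 3.765 -1.138
vertex 2.224 4.276 -0.729
endloop
endfacet
facet normal -0.105 0.635 0.766
outer loop
vertex 2.814 4.111 -0.511
vertex 2.224 4.276 -0.729
vertex 2.196 3.001 0.324
endloop
endfacet
facet normal -0.104 0.635 0.766
outer loop
vertex 2.196 3.001 0.324
vertex 2.224 4.276 -0.729
vertex 1.605 3.167 0.106
endloop
endfacet
facet normal -0.408 -0.729 0.550
outer loop
vertex 2.196 3.001 0.324
vertex 1.605 3.167 0.106
vertex 1.971 2.655 -0.302
endloop
endfacet
facet normal 0.407 0.730 -0.549
outer loop
vertex 2.224 4.276 -0.729
vertex 2.589 3.765 -1.138
vertex 1.908 4.057 -1.254
endloop
endfacet
facet normal -0.774 0.595 0.217
outer loop
vertex 2.224 4.276 -0.729
vertex 1.908 4.057 -1.254
vertex 1.605 3.167 0.106
endloop
endfacet
facet normal -0.774 0.595 0.217
outer loop
vertex 1.605 3.167 0.106
vertex 1.908 4.057 -1.254
vertex 1.29 2.948 -0.419
endloop
endfacet
facet normal -0.408 -0.729 0.549
outer loop
vertex 1.605 3.167 0.106
vertex 1.29 2.948 -0.419
vertex 1.971 2.655 -0.302
endloop
endfacet
facet normal 0.407 0.730 -0.549
outer loop
vertex 1.908 4.057 -1.254
vertex 2.589 3.765 -1.138
vertex 2.106 3.617 -1.692
endloop
endfacet
facet normal -0.862 0.106 -0.496
outer loop
vertex 1.908 4.057 -1.254
vertex 2.106 3.617 -1.692
vertex 1.29 2.948 -0.419
endloop
endfacet
facet normal -0.862 0.107 -0.496
outer loop
vertex 1.29 2.948 -0.419
vertex 2.106 3.617 -1.692
vertex 1.487 2.508 -0.856
endloop
endfacet
facet normal -0.408 -0.729 0.550
outer loop
vertex 1.29 2.948 -0.419
vertex 1.487 2.508 -0.856
vertex 1.971 2.655 -0.302
endloop
endfacet
facet normal 0.407 0.730 -0.550
outer loop
vertex 2.106 3.617 -1.692
vertex 2.589 3.765 -1.138
vertex 2.667 3.289 -1.712
endloop
endfacet
facet normal -0.300 -0.462 -0.835
outer loop
vertex 2.106 3.617 -1.692
vertex 2.667 3.289 -1.712
vertex 1.487 2.508 -0.856
endloop
endfacet
facet normal -0.301 -0.461 -0.835
outer loop
vertex 1.487 2.508 -0.856
vertex 2.667 3.289 -1.712
vertex 2.049 2.179 -0.877
endloop
endfacet
facet normal -0.407 -0.730 0.549
outer loop
vertex 1.487 2.508 -0.856
vertex 2.049 2.179 -0.877
vertex 1.971 2.655 -0.302
endloop
endfacet
facet normal 0.408 0.729 -0.549
outer loop
vertex 2.667 3.289 -1.712
vertex 2.589 3.765 -1.138
vertex 3.17 3.318 -1.3
endloop
endfacet
facet normal 0.487 -0.682 -0.546
outer loop
vertex 2.667 3.289 -1.712
vertex 3.17 3.318 -1.3
vertex 2.049 2.179 -0.877
endloop
endfacet
facet normal 0.488 -0.682 -0.545
outer loop
vertex 2.049 2.179 -0.877
vertex 3.17 3.318 -1.3
vertex 2.551 2.209 -0.465
endloop
endfacet
facet normal -0.407 -0.730 0.549
outer loop
vertex 2.049 2.179 -0.877
vertex 2.551 2.209 -0.465
vertex 1.971 2.655 -0.302
endloop
endfacet

endsolid


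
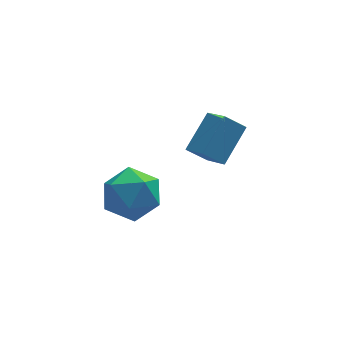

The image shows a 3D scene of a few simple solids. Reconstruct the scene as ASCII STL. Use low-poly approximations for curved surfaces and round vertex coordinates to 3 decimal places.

solid 
facet normal -0.597 -0.548 -0.586
outer loop
vertex 3.299 1.301 -2.256
vertex 2.515 1.418 -1.567
vertex 2.937 2.32 -2.841
endloop
endfacet
facet normal 0.746 -0.112 -0.656
outer loop
vertex 4.005 3.302 -1.793
vertex 3.299 1.301 -2.256
vertex 2.937 2.32 -2.841
endloop
endfacet
facet normal -0.597 -0.548 -0.586
outer loop
vertex 2.937 2.32 -2.841
vertex 2.515 1.418 -1.567
vertex 2.153 2.438 -2.153
endloop
endfacet
facet normal -0.294 0.828 -0.477
outer loop
vertex 2.153 2.438 -2.153
vertex 4.005 3.302 -1.793
vertex 2.937 2.32 -2.841
endloop
endfacet
facet normal 0.295 -0.829 0.476
outer loop
vertex 3.299 1.301 -2.256
vertex 3.583 2.4 -0.519
vertex 2.515 1.418 -1.567
endloop
endfacet
facet normal 0.747 -0.112 -0.656
outer loop
vertex 4.367 2.282 -1.207
vertex 3.299 1.301 -2.256
vertex 4.005 3.302 -1.793
endloop
endfacet
facet normal 0.293 -0.829 0.476
outer loop
vertex 4.367 2.282 -1.207
vertex 3.583 2.4 -0.519
vertex 3.299 1.301 -2.256
endloop
endfacet
facet normal -0.747 0.112 0.656
outer loop
vertex 2.515 1.418 -1.567
vertex 3.583 2.4 -0.519
vertex 2.153 2.438 -2.153
endloop
endfacet
facet normal -0.294 0.829 -0.476
outer loop
vertex 3.221 3.419 -1.104
vertex 4.005 3.302 -1.793
vertex 2.153 2.438 -2.153
endloop
endfacet
facet normal -0.747 0.111 0.656
outer loop
vertex 2.153 2.438 -2.153
vertex 3.583 2.4 -0.519
vertex 3.221 3.419 -1.104
endloop
endfacet
facet normal 0.597 0.548 0.586
outer loop
vertex 3.221 3.419 -1.104
vertex 4.367 2.282 -1.207
vertex 4.005 3.302 -1.793
endloop
endfacet
facet normal 0.597 0.548 0.586
outer loop
vertex 3.583 2.4 -0.519
vertex 4.367 2.282 -1.207
vertex 3.221 3.419 -1.104
endloop
endfacet
facet normal -0.819 0.340 -0.461
outer loop
vertex -0.86 -0.108 -2.352
vertex -1.519 -0.828 -1.713
vertex -1.289 0.249 -1.327
endloop
endfacet
facet normal -0.316 0.847 -0.427
outer loop
vertex -0.86 -0.108 -2.352
vertex -1.289 0.249 -1.327
vertex -0.19 0.51 -1.622
endloop
endfacet
facet normal 0.268 0.600 -0.754
outer loop
vertex -0.86 -0.108 -2.352
vertex -0.19 0.51 -1.622
vertex 0.258 -0.405 -2.191
endloop
endfacet
facet normal 0.127 -0.059 -0.990
outer loop
vertex -0.86 -0.108 -2.352
vertex 0.258 -0.405 -2.191
vertex -0.564 -1.232 -2.247
endloop
endfacet
facet normal -0.545 -0.219 -0.809
outer loop
vertex -0.86 -0.108 -2.352
vertex -0.564 -1.232 -2.247
vertex -1.519 -0.828 -1.713
endloop
endfacet
facet normal -0.156 0.953 0.260
outer loop
vertex -0.19 0.51 -1.622
vertex -1.289 0.249 -1.327
vertex -0.436 0.172 -0.533
endloop
endfacet
facet normal -0.970 0.134 0.205
outer loop
vertex -1.289 0.249 -1.327
vertex -1.519 -0.828 -1.713
vertex -1.258 -0.655 -0.589
endloop
endfacet
facet normal -0.526 -0.771 -0.358
outer loop
vertex -1.519 -0.828 -1.713
vertex -0.564 -1.232 -2.247
vertex -0.81 -1.57 -1.158
endloop
endfacet
facet normal 0.560 -0.512 -0.651
outer loop
vertex -0.564 -1.232 -2.247
vertex 0.258 -0.405 -2.191
vertex 0.289 -1.309 -1.453
endloop
endfacet
facet normal 0.789 0.553 -0.268
outer loop
vertex 0.258 -0.405 -2.191
vertex -0.19 0.51 -1.622
vertex 0.519 -0.232 -1.067
endloop
endfacet
facet normal -0.127 0.059 0.990
outer loop
vertex -0.14 -0.952 -0.428
vertex -0.436 0.172 -0.533
vertex -1.258 -0.655 -0.589
endloop
endfacet
facet normal -0.268 -0.600 0.754
outer loop
vertex -0.14 -0.952 -0.428
vertex -1.258 -0.655 -0.589
vertex -0.81 -1.57 -1.158
endloop
endfacet
facet normal 0.316 -0.847 0.427
outer loop
vertex -0.14 -0.952 -0.428
vertex -0.81 -1.57 -1.158
vertex 0.289 -1.309 -1.453
endloop
endfacet
facet normal 0.819 -0.340 0.461
outer loop
vertex -0.14 -0.952 -0.428
vertex 0.289 -1.309 -1.453
vertex 0.519 -0.232 -1.067
endloop
endfacet
facet normal 0.545 0.219 0.809
outer loop
vertex -0.14 -0.952 -0.428
vertex 0.519 -0.232 -1.067
vertex -0.436 0.172 -0.533
endloop
endfacet
facet normal -0.560 0.512 0.651
outer loop
vertex -1.258 -0.655 -0.589
vertex -0.436 0.172 -0.533
vertex -1.289 0.249 -1.327
endloop
endfacet
facet normal -0.789 -0.553 0.268
outer loop
vertex -0.81 -1.57 -1.158
vertex -1.258 -0.655 -0.589
vertex -1.519 -0.828 -1.713
endloop
endfacet
facet normal 0.156 -0.953 -0.260
outer loop
vertex 0.289 -1.309 -1.453
vertex -0.81 -1.57 -1.158
vertex -0.564 -1.232 -2.247
endloop
endfacet
facet normal 0.970 -0.134 -0.205
outer loop
vertex 0.519 -0.232 -1.067
vertex 0.289 -1.309 -1.453
vertex 0.258 -0.405 -2.191
endloop
endfacet
facet normal 0.526 0.771 0.358
outer loop
vertex -0.436 0.172 -0.533
vertex 0.519 -0.232 -1.067
vertex -0.19 0.51 -1.622
endloop
endfacet

endsolid


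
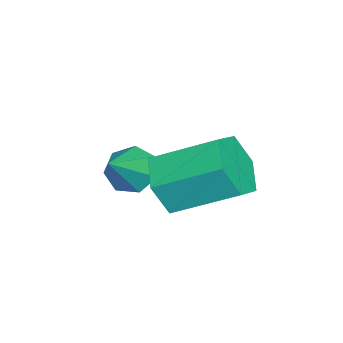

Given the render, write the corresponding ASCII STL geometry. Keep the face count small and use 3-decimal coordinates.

solid 
facet normal -0.756 0.156 -0.635
outer loop
vertex 3.154 -2.398 -3.185
vertex 2.723 -2.076 -2.593
vertex 3.224 -1.712 -3.1
endloop
endfacet
facet normal 0.889 -0.034 -0.456
outer loop
vertex 3.154 -2.398 -3.185
vertex 3.224 -1.712 -3.1
vertex 4.017 -2.344 -1.507
endloop
endfacet
facet normal -0.757 0.157 -0.635
outer loop
vertex 3.224 -1.712 -3.1
vertex 2.723 -2.076 -2.593
vertex 2.917 -1.301 -2.632
endloop
endfacet
facet normal 0.738 0.667 -0.102
outer loop
vertex 3.224 -1.712 -3.1
vertex 2.917 -1.301 -2.632
vertex 4.017 -2.344 -1.507
endloop
endfacet
facet normal -0.756 0.157 -0.635
outer loop
vertex 2.917 -1.301 -2.632
vertex 2.723 -2.076 -2.593
vertex 2.464 -1.473 -2.135
endloop
endfacet
facet normal 0.252 0.820 0.514
outer loop
vertex 2.917 -1.301 -2.632
vertex 2.464 -1.473 -2.135
vertex 4.017 -2.344 -1.507
endloop
endfacet
facet normal -0.756 0.157 -0.635
outer loop
vertex 2.464 -1.473 -2.135
vertex 2.723 -2.076 -2.593
vertex 2.206 -2.1 -1.983
endloop
endfacet
facet normal -0.203 0.309 0.929
outer loop
vertex 2.464 -1.473 -2.135
vertex 2.206 -2.1 -1.983
vertex 4.017 -2.344 -1.507
endloop
endfacet
facet normal -0.757 0.156 -0.635
outer loop
vertex 2.206 -2.1 -1.983
vertex 2.723 -2.076 -2.593
vertex 2.338 -2.708 -2.29
endloop
endfacet
facet normal -0.283 -0.481 0.830
outer loop
vertex 2.206 -2.1 -1.983
vertex 2.338 -2.708 -2.29
vertex 4.017 -2.344 -1.507
endloop
endfacet
facet normal -0.756 0.156 -0.635
outer loop
vertex 2.338 -2.708 -2.29
vertex 2.723 -2.076 -2.593
vertex 2.76 -2.841 -2.825
endloop
endfacet
facet normal 0.070 -0.954 0.293
outer loop
vertex 2.338 -2.708 -2.29
vertex 2.76 -2.841 -2.825
vertex 4.017 -2.344 -1.507
endloop
endfacet
facet normal -0.756 0.156 -0.635
outer loop
vertex 2.76 -2.841 -2.825
vertex 2.723 -2.076 -2.593
vertex 3.154 -2.398 -3.185
endloop
endfacet
facet normal 0.593 -0.755 -0.281
outer loop
vertex 2.76 -2.841 -2.825
vertex 3.154 -2.398 -3.185
vertex 4.017 -2.344 -1.507
endloop
endfacet
facet normal 0.041 -0.882 -0.470
outer loop
vertex 4.757 -1.002 -1.706
vertex 3.823 -0.8 -2.166
vertex 4.723 -0.505 -2.641
endloop
endfacet
facet normal 0.999 0.051 -0.009
outer loop
vertex 4.757 -1.002 -1.706
vertex 4.723 -0.505 -2.641
vertex 4.67 0.858 -0.714
endloop
endfacet
facet normal 0.999 0.051 -0.008
outer loop
vertex 4.67 0.858 -0.714
vertex 4.723 -0.505 -2.641
vertex 4.637 1.355 -1.65
endloop
endfacet
facet normal -0.041 0.882 0.470
outer loop
vertex 4.67 0.858 -0.714
vertex 4.637 1.355 -1.65
vertex 3.737 1.06 -1.174
endloop
endfacet
facet normal 0.041 -0.882 -0.470
outer loop
vertex 4.723 -0.505 -2.641
vertex 3.823 -0.8 -2.166
vertex 3.79 -0.303 -3.101
endloop
endfacet
facet normal 0.472 0.431 -0.769
outer loop
vertex 4.723 -0.505 -2.641
vertex 3.79 -0.303 -3.101
vertex 4.637 1.355 -1.65
endloop
endfacet
facet normal 0.472 0.431 -0.769
outer loop
vertex 4.637 1.355 -1.65
vertex 3.79 -0.303 -3.101
vertex 3.704 1.557 -2.11
endloop
endfacet
facet normal -0.041 0.882 0.470
outer loop
vertex 4.637 1.355 -1.65
vertex 3.704 1.557 -2.11
vertex 3.737 1.06 -1.174
endloop
endfacet
facet normal 0.041 -0.882 -0.470
outer loop
vertex 3.79 -0.303 -3.101
vertex 3.823 -0.8 -2.166
vertex 2.89 -0.598 -2.626
endloop
endfacet
facet normal -0.526 0.381 -0.760
outer loop
vertex 3.79 -0.303 -3.101
vertex 2.89 -0.598 -2.626
vertex 3.704 1.557 -2.11
endloop
endfacet
facet normal -0.526 0.381 -0.760
outer loop
vertex 3.704 1.557 -2.11
vertex 2.89 -0.598 -2.626
vertex 2.803 1.262 -1.634
endloop
endfacet
facet normal -0.041 0.882 0.470
outer loop
vertex 3.704 1.557 -2.11
vertex 2.803 1.262 -1.634
vertex 3.737 1.06 -1.174
endloop
endfacet
facet normal 0.041 -0.882 -0.470
outer loop
vertex 2.89 -0.598 -2.626
vertex 3.823 -0.8 -2.166
vertex 2.923 -1.095 -1.69
endloop
endfacet
facet normal -0.999 -0.051 0.008
outer loop
vertex 2.89 -0.598 -2.626
vertex 2.923 -1.095 -1.69
vertex 2.803 1.262 -1.634
endloop
endfacet
facet normal -0.999 -0.051 0.009
outer loop
vertex 2.803 1.262 -1.634
vertex 2.923 -1.095 -1.69
vertex 2.837 0.765 -0.699
endloop
endfacet
facet normal -0.041 0.882 0.470
outer loop
vertex 2.803 1.262 -1.634
vertex 2.837 0.765 -0.699
vertex 3.737 1.06 -1.174
endloop
endfacet
facet normal 0.041 -0.882 -0.470
outer loop
vertex 2.923 -1.095 -1.69
vertex 3.823 -0.8 -2.166
vertex 3.856 -1.297 -1.23
endloop
endfacet
facet normal -0.472 -0.431 0.769
outer loop
vertex 2.923 -1.095 -1.69
vertex 3.856 -1.297 -1.23
vertex 2.837 0.765 -0.699
endloop
endfacet
facet normal -0.472 -0.431 0.769
outer loop
vertex 2.837 0.765 -0.699
vertex 3.856 -1.297 -1.23
vertex 3.77 0.563 -0.239
endloop
endfacet
facet normal -0.041 0.882 0.470
outer loop
vertex 2.837 0.765 -0.699
vertex 3.77 0.563 -0.239
vertex 3.737 1.06 -1.174
endloop
endfacet
facet normal 0.041 -0.882 -0.470
outer loop
vertex 3.856 -1.297 -1.23
vertex 3.823 -0.8 -2.166
vertex 4.757 -1.002 -1.706
endloop
endfacet
facet normal 0.526 -0.381 0.760
outer loop
vertex 3.856 -1.297 -1.23
vertex 4.757 -1.002 -1.706
vertex 3.77 0.563 -0.239
endloop
endfacet
facet normal 0.526 -0.381 0.760
outer loop
vertex 3.77 0.563 -0.239
vertex 4.757 -1.002 -1.706
vertex 4.67 0.858 -0.714
endloop
endfacet
facet normal -0.041 0.882 0.470
outer loop
vertex 3.77 0.563 -0.239
vertex 4.67 0.858 -0.714
vertex 3.737 1.06 -1.174
endloop
endfacet

endsolid


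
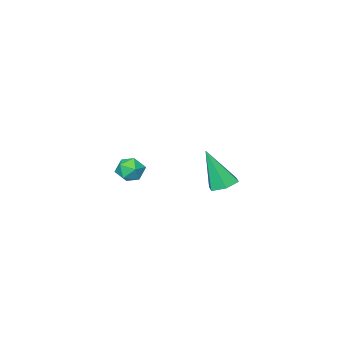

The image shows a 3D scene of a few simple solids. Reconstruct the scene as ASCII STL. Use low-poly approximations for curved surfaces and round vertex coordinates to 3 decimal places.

solid 
facet normal -0.201 0.346 -0.916
outer loop
vertex 0.008 2.364 2.621
vertex -0.695 2.363 2.775
vertex -0.298 2.949 2.909
endloop
endfacet
facet normal 0.903 0.348 0.252
outer loop
vertex 0.008 2.364 2.621
vertex -0.298 2.949 2.909
vertex -0.285 1.657 4.645
endloop
endfacet
facet normal -0.202 0.347 -0.916
outer loop
vertex -0.298 2.949 2.909
vertex -0.695 2.363 2.775
vertex -1.001 2.948 3.064
endloop
endfacet
facet normal 0.129 0.796 0.591
outer loop
vertex -0.298 2.949 2.909
vertex -1.001 2.948 3.064
vertex -0.285 1.657 4.645
endloop
endfacet
facet normal -0.202 0.347 -0.916
outer loop
vertex -1.001 2.948 3.064
vertex -0.695 2.363 2.775
vertex -1.399 2.363 2.93
endloop
endfacet
facet normal -0.715 0.347 0.607
outer loop
vertex -1.001 2.948 3.064
vertex -1.399 2.363 2.93
vertex -0.285 1.657 4.645
endloop
endfacet
facet normal -0.202 0.346 -0.916
outer loop
vertex -1.399 2.363 2.93
vertex -0.695 2.363 2.775
vertex -1.093 1.778 2.642
endloop
endfacet
facet normal -0.785 -0.550 0.284
outer loop
vertex -1.399 2.363 2.93
vertex -1.093 1.778 2.642
vertex -0.285 1.657 4.645
endloop
endfacet
facet normal -0.202 0.346 -0.916
outer loop
vertex -1.093 1.778 2.642
vertex -0.695 2.363 2.775
vertex -0.39 1.779 2.487
endloop
endfacet
facet normal -0.011 -0.998 -0.056
outer loop
vertex -1.093 1.778 2.642
vertex -0.39 1.779 2.487
vertex -0.285 1.657 4.645
endloop
endfacet
facet normal -0.201 0.347 -0.916
outer loop
vertex -0.39 1.779 2.487
vertex -0.695 2.363 2.775
vertex 0.008 2.364 2.621
endloop
endfacet
facet normal 0.832 -0.550 -0.072
outer loop
vertex -0.39 1.779 2.487
vertex 0.008 2.364 2.621
vertex -0.285 1.657 4.645
endloop
endfacet
facet normal 0.353 0.381 0.854
outer loop
vertex -0.374 -3.075 1.656
vertex -0.75 -3.603 2.047
vertex -0.042 -3.737 1.814
endloop
endfacet
facet normal 0.814 0.485 0.320
outer loop
vertex -0.374 -3.075 1.656
vertex -0.042 -3.737 1.814
vertex 0.042 -3.426 1.129
endloop
endfacet
facet normal 0.481 0.856 -0.191
outer loop
vertex -0.374 -3.075 1.656
vertex 0.042 -3.426 1.129
vertex -0.614 -3.1 0.938
endloop
endfacet
facet normal -0.188 0.982 0.029
outer loop
vertex -0.374 -3.075 1.656
vertex -0.614 -3.1 0.938
vertex -1.103 -3.21 1.505
endloop
endfacet
facet normal -0.267 0.689 0.674
outer loop
vertex -0.374 -3.075 1.656
vertex -1.103 -3.21 1.505
vertex -0.75 -3.603 2.047
endloop
endfacet
facet normal 0.987 -0.153 0.051
outer loop
vertex 0.042 -3.426 1.129
vertex -0.042 -3.737 1.814
vertex -0.077 -4.17 1.195
endloop
endfacet
facet normal 0.241 -0.320 0.916
outer loop
vertex -0.042 -3.737 1.814
vertex -0.75 -3.603 2.047
vertex -0.566 -4.28 1.762
endloop
endfacet
facet normal -0.761 0.177 0.624
outer loop
vertex -0.75 -3.603 2.047
vertex -1.103 -3.21 1.505
vertex -1.222 -3.954 1.571
endloop
endfacet
facet normal -0.633 0.651 -0.419
outer loop
vertex -1.103 -3.21 1.505
vertex -0.614 -3.1 0.938
vertex -1.138 -3.643 0.886
endloop
endfacet
facet normal 0.448 0.448 -0.774
outer loop
vertex -0.614 -3.1 0.938
vertex 0.042 -3.426 1.129
vertex -0.43 -3.777 0.653
endloop
endfacet
facet normal 0.188 -0.982 -0.029
outer loop
vertex -0.806 -4.305 1.044
vertex -0.077 -4.17 1.195
vertex -0.566 -4.28 1.762
endloop
endfacet
facet normal -0.481 -0.856 0.191
outer loop
vertex -0.806 -4.305 1.044
vertex -0.566 -4.28 1.762
vertex -1.222 -3.954 1.571
endloop
endfacet
facet normal -0.814 -0.485 -0.320
outer loop
vertex -0.806 -4.305 1.044
vertex -1.222 -3.954 1.571
vertex -1.138 -3.643 0.886
endloop
endfacet
facet normal -0.353 -0.381 -0.854
outer loop
vertex -0.806 -4.305 1.044
vertex -1.138 -3.643 0.886
vertex -0.43 -3.777 0.653
endloop
endfacet
facet normal 0.267 -0.689 -0.674
outer loop
vertex -0.806 -4.305 1.044
vertex -0.43 -3.777 0.653
vertex -0.077 -4.17 1.195
endloop
endfacet
facet normal 0.633 -0.651 0.419
outer loop
vertex -0.566 -4.28 1.762
vertex -0.077 -4.17 1.195
vertex -0.042 -3.737 1.814
endloop
endfacet
facet normal -0.448 -0.448 0.774
outer loop
vertex -1.222 -3.954 1.571
vertex -0.566 -4.28 1.762
vertex -0.75 -3.603 2.047
endloop
endfacet
facet normal -0.987 0.153 -0.051
outer loop
vertex -1.138 -3.643 0.886
vertex -1.222 -3.954 1.571
vertex -1.103 -3.21 1.505
endloop
endfacet
facet normal -0.241 0.320 -0.916
outer loop
vertex -0.43 -3.777 0.653
vertex -1.138 -3.643 0.886
vertex -0.614 -3.1 0.938
endloop
endfacet
facet normal 0.761 -0.177 -0.624
outer loop
vertex -0.077 -4.17 1.195
vertex -0.43 -3.777 0.653
vertex 0.042 -3.426 1.129
endloop
endfacet

endsolid


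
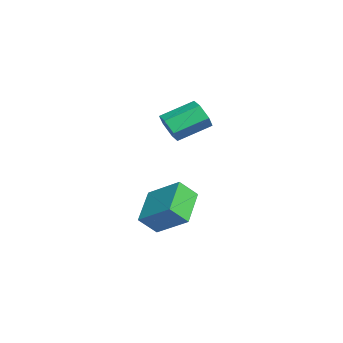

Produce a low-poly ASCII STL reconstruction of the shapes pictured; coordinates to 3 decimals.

solid 
facet normal 0.187 -0.891 -0.413
outer loop
vertex -3.422 1.32 2.126
vertex -3.788 0.94 2.78
vertex -4.245 1.155 2.109
endloop
endfacet
facet normal -0.063 0.409 -0.910
outer loop
vertex -3.422 1.32 2.126
vertex -4.245 1.155 2.109
vertex -3.766 2.96 2.886
endloop
endfacet
facet normal -0.063 0.409 -0.910
outer loop
vertex -3.766 2.96 2.886
vertex -4.245 1.155 2.109
vertex -4.59 2.795 2.869
endloop
endfacet
facet normal -0.187 0.891 0.413
outer loop
vertex -3.766 2.96 2.886
vertex -4.59 2.795 2.869
vertex -4.132 2.58 3.54
endloop
endfacet
facet normal 0.187 -0.891 -0.413
outer loop
vertex -4.245 1.155 2.109
vertex -3.788 0.94 2.78
vertex -4.611 0.775 2.763
endloop
endfacet
facet normal -0.880 0.034 -0.473
outer loop
vertex -4.245 1.155 2.109
vertex -4.611 0.775 2.763
vertex -4.59 2.795 2.869
endloop
endfacet
facet normal -0.880 0.034 -0.473
outer loop
vertex -4.59 2.795 2.869
vertex -4.611 0.775 2.763
vertex -4.956 2.415 3.523
endloop
endfacet
facet normal -0.187 0.891 0.413
outer loop
vertex -4.59 2.795 2.869
vertex -4.956 2.415 3.523
vertex -4.132 2.58 3.54
endloop
endfacet
facet normal 0.187 -0.891 -0.413
outer loop
vertex -4.611 0.775 2.763
vertex -3.788 0.94 2.78
vertex -4.154 0.56 3.434
endloop
endfacet
facet normal -0.818 -0.375 0.437
outer loop
vertex -4.611 0.775 2.763
vertex -4.154 0.56 3.434
vertex -4.956 2.415 3.523
endloop
endfacet
facet normal -0.817 -0.374 0.438
outer loop
vertex -4.956 2.415 3.523
vertex -4.154 0.56 3.434
vertex -4.498 2.2 4.194
endloop
endfacet
facet normal -0.187 0.891 0.413
outer loop
vertex -4.956 2.415 3.523
vertex -4.498 2.2 4.194
vertex -4.132 2.58 3.54
endloop
endfacet
facet normal 0.187 -0.891 -0.413
outer loop
vertex -4.154 0.56 3.434
vertex -3.788 0.94 2.78
vertex -3.33 0.725 3.451
endloop
endfacet
facet normal 0.063 -0.409 0.910
outer loop
vertex -4.154 0.56 3.434
vertex -3.33 0.725 3.451
vertex -4.498 2.2 4.194
endloop
endfacet
facet normal 0.063 -0.409 0.911
outer loop
vertex -4.498 2.2 4.194
vertex -3.33 0.725 3.451
vertex -3.675 2.365 4.211
endloop
endfacet
facet normal -0.187 0.891 0.413
outer loop
vertex -4.498 2.2 4.194
vertex -3.675 2.365 4.211
vertex -4.132 2.58 3.54
endloop
endfacet
facet normal 0.187 -0.891 -0.413
outer loop
vertex -3.33 0.725 3.451
vertex -3.788 0.94 2.78
vertex -2.964 1.105 2.797
endloop
endfacet
facet normal 0.880 -0.034 0.473
outer loop
vertex -3.33 0.725 3.451
vertex -2.964 1.105 2.797
vertex -3.675 2.365 4.211
endloop
endfacet
facet normal 0.880 -0.034 0.473
outer loop
vertex -3.675 2.365 4.211
vertex -2.964 1.105 2.797
vertex -3.309 2.745 3.557
endloop
endfacet
facet normal -0.187 0.891 0.413
outer loop
vertex -3.675 2.365 4.211
vertex -3.309 2.745 3.557
vertex -4.132 2.58 3.54
endloop
endfacet
facet normal 0.187 -0.891 -0.413
outer loop
vertex -2.964 1.105 2.797
vertex -3.788 0.94 2.78
vertex -3.422 1.32 2.126
endloop
endfacet
facet normal 0.817 0.375 -0.438
outer loop
vertex -2.964 1.105 2.797
vertex -3.422 1.32 2.126
vertex -3.309 2.745 3.557
endloop
endfacet
facet normal 0.818 0.374 -0.437
outer loop
vertex -3.309 2.745 3.557
vertex -3.422 1.32 2.126
vertex -3.766 2.96 2.886
endloop
endfacet
facet normal -0.187 0.891 0.413
outer loop
vertex -3.309 2.745 3.557
vertex -3.766 2.96 2.886
vertex -4.132 2.58 3.54
endloop
endfacet
facet normal -0.849 0.302 0.434
outer loop
vertex -0.188 -0.304 0.348
vertex 0.794 0.959 1.391
vertex -0.335 0.52 -0.512
endloop
endfacet
facet normal -0.515 -0.661 -0.546
outer loop
vertex 1.346 -0.079 -1.371
vertex -0.188 -0.304 0.348
vertex -0.335 0.52 -0.512
endloop
endfacet
facet normal -0.849 0.302 0.434
outer loop
vertex -0.335 0.52 -0.512
vertex 0.794 0.959 1.391
vertex 0.648 1.783 0.531
endloop
endfacet
facet normal -0.122 0.687 -0.717
outer loop
vertex 0.648 1.783 0.531
vertex 1.346 -0.079 -1.371
vertex -0.335 0.52 -0.512
endloop
endfacet
facet normal 0.122 -0.687 0.717
outer loop
vertex -0.188 -0.304 0.348
vertex 2.475 0.36 0.532
vertex 0.794 0.959 1.391
endloop
endfacet
facet normal -0.515 -0.661 -0.546
outer loop
vertex 1.492 -0.903 -0.511
vertex -0.188 -0.304 0.348
vertex 1.346 -0.079 -1.371
endloop
endfacet
facet normal 0.122 -0.687 0.717
outer loop
vertex 1.492 -0.903 -0.511
vertex 2.475 0.36 0.532
vertex -0.188 -0.304 0.348
endloop
endfacet
facet normal 0.515 0.661 0.546
outer loop
vertex 0.794 0.959 1.391
vertex 2.475 0.36 0.532
vertex 0.648 1.783 0.531
endloop
endfacet
facet normal -0.122 0.687 -0.717
outer loop
vertex 2.328 1.184 -0.328
vertex 1.346 -0.079 -1.371
vertex 0.648 1.783 0.531
endloop
endfacet
facet normal 0.515 0.661 0.546
outer loop
vertex 0.648 1.783 0.531
vertex 2.475 0.36 0.532
vertex 2.328 1.184 -0.328
endloop
endfacet
facet normal 0.849 -0.302 -0.434
outer loop
vertex 2.328 1.184 -0.328
vertex 1.492 -0.903 -0.511
vertex 1.346 -0.079 -1.371
endloop
endfacet
facet normal 0.849 -0.302 -0.434
outer loop
vertex 2.475 0.36 0.532
vertex 1.492 -0.903 -0.511
vertex 2.328 1.184 -0.328
endloop
endfacet

endsolid


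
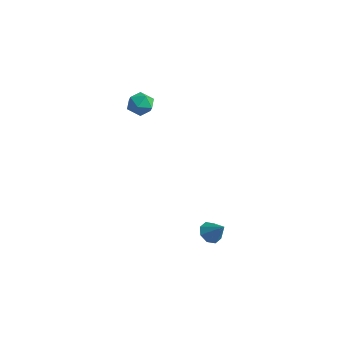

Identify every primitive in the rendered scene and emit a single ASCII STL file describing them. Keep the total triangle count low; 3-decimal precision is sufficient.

solid 
facet normal -0.217 0.065 0.974
outer loop
vertex -2.344 0.202 4.037
vertex -2.326 -0.637 4.097
vertex -1.624 -0.191 4.224
endloop
endfacet
facet normal 0.151 0.637 0.756
outer loop
vertex -2.344 0.202 4.037
vertex -1.624 -0.191 4.224
vertex -1.624 0.453 3.682
endloop
endfacet
facet normal -0.217 0.949 0.231
outer loop
vertex -2.344 0.202 4.037
vertex -1.624 0.453 3.682
vertex -2.325 0.405 3.221
endloop
endfacet
facet normal -0.813 0.570 0.123
outer loop
vertex -2.344 0.202 4.037
vertex -2.325 0.405 3.221
vertex -2.759 -0.269 3.477
endloop
endfacet
facet normal -0.813 0.024 0.582
outer loop
vertex -2.344 0.202 4.037
vertex -2.759 -0.269 3.477
vertex -2.326 -0.637 4.097
endloop
endfacet
facet normal 0.772 0.409 0.486
outer loop
vertex -1.624 0.453 3.682
vertex -1.624 -0.191 4.224
vertex -1.161 -0.231 3.523
endloop
endfacet
facet normal 0.176 -0.516 0.839
outer loop
vertex -1.624 -0.191 4.224
vertex -2.326 -0.637 4.097
vertex -1.595 -0.905 3.779
endloop
endfacet
facet normal -0.788 -0.581 0.205
outer loop
vertex -2.326 -0.637 4.097
vertex -2.759 -0.269 3.477
vertex -2.296 -0.953 3.318
endloop
endfacet
facet normal -0.787 0.303 -0.537
outer loop
vertex -2.759 -0.269 3.477
vertex -2.325 0.405 3.221
vertex -2.296 -0.309 2.776
endloop
endfacet
facet normal 0.177 0.914 -0.364
outer loop
vertex -2.325 0.405 3.221
vertex -1.624 0.453 3.682
vertex -1.594 0.137 2.903
endloop
endfacet
facet normal 0.813 -0.570 -0.123
outer loop
vertex -1.576 -0.702 2.963
vertex -1.161 -0.231 3.523
vertex -1.595 -0.905 3.779
endloop
endfacet
facet normal 0.217 -0.949 -0.231
outer loop
vertex -1.576 -0.702 2.963
vertex -1.595 -0.905 3.779
vertex -2.296 -0.953 3.318
endloop
endfacet
facet normal -0.151 -0.637 -0.756
outer loop
vertex -1.576 -0.702 2.963
vertex -2.296 -0.953 3.318
vertex -2.296 -0.309 2.776
endloop
endfacet
facet normal 0.217 -0.065 -0.974
outer loop
vertex -1.576 -0.702 2.963
vertex -2.296 -0.309 2.776
vertex -1.594 0.137 2.903
endloop
endfacet
facet normal 0.813 -0.024 -0.582
outer loop
vertex -1.576 -0.702 2.963
vertex -1.594 0.137 2.903
vertex -1.161 -0.231 3.523
endloop
endfacet
facet normal 0.787 -0.303 0.537
outer loop
vertex -1.595 -0.905 3.779
vertex -1.161 -0.231 3.523
vertex -1.624 -0.191 4.224
endloop
endfacet
facet normal -0.177 -0.914 0.364
outer loop
vertex -2.296 -0.953 3.318
vertex -1.595 -0.905 3.779
vertex -2.326 -0.637 4.097
endloop
endfacet
facet normal -0.772 -0.409 -0.486
outer loop
vertex -2.296 -0.309 2.776
vertex -2.296 -0.953 3.318
vertex -2.759 -0.269 3.477
endloop
endfacet
facet normal -0.176 0.516 -0.839
outer loop
vertex -1.594 0.137 2.903
vertex -2.296 -0.309 2.776
vertex -2.325 0.405 3.221
endloop
endfacet
facet normal 0.788 0.581 -0.205
outer loop
vertex -1.161 -0.231 3.523
vertex -1.594 0.137 2.903
vertex -1.624 0.453 3.682
endloop
endfacet
facet normal -0.689 -0.047 -0.723
outer loop
vertex 3.784 -0.864 -4.743
vertex 3.272 -0.649 -4.269
vertex 3.728 -0.309 -4.726
endloop
endfacet
facet normal 0.957 0.105 -0.271
outer loop
vertex 3.784 -0.864 -4.743
vertex 3.728 -0.309 -4.726
vertex 4.148 -0.591 -3.351
endloop
endfacet
facet normal -0.690 -0.046 -0.722
outer loop
vertex 3.728 -0.309 -4.726
vertex 3.272 -0.649 -4.269
vertex 3.406 0.047 -4.441
endloop
endfacet
facet normal 0.710 0.701 -0.073
outer loop
vertex 3.728 -0.309 -4.726
vertex 3.406 0.047 -4.441
vertex 4.148 -0.591 -3.351
endloop
endfacet
facet normal -0.690 -0.046 -0.723
outer loop
vertex 3.406 0.047 -4.441
vertex 3.272 -0.649 -4.269
vertex 3.005 -0.005 -4.055
endloop
endfacet
facet normal 0.236 0.900 0.366
outer loop
vertex 3.406 0.047 -4.441
vertex 3.005 -0.005 -4.055
vertex 4.148 -0.591 -3.351
endloop
endfacet
facet normal -0.690 -0.046 -0.723
outer loop
vertex 3.005 -0.005 -4.055
vertex 3.272 -0.649 -4.269
vertex 2.761 -0.434 -3.795
endloop
endfacet
facet normal -0.187 0.585 0.790
outer loop
vertex 3.005 -0.005 -4.055
vertex 2.761 -0.434 -3.795
vertex 4.148 -0.591 -3.351
endloop
endfacet
facet normal -0.690 -0.046 -0.723
outer loop
vertex 2.761 -0.434 -3.795
vertex 3.272 -0.649 -4.269
vertex 2.816 -0.99 -3.812
endloop
endfacet
facet normal -0.310 -0.060 0.949
outer loop
vertex 2.761 -0.434 -3.795
vertex 2.816 -0.99 -3.812
vertex 4.148 -0.591 -3.351
endloop
endfacet
facet normal -0.689 -0.047 -0.723
outer loop
vertex 2.816 -0.99 -3.812
vertex 3.272 -0.649 -4.269
vertex 3.139 -1.346 -4.097
endloop
endfacet
facet normal -0.063 -0.658 0.751
outer loop
vertex 2.816 -0.99 -3.812
vertex 3.139 -1.346 -4.097
vertex 4.148 -0.591 -3.351
endloop
endfacet
facet normal -0.690 -0.047 -0.723
outer loop
vertex 3.139 -1.346 -4.097
vertex 3.272 -0.649 -4.269
vertex 3.54 -1.294 -4.483
endloop
endfacet
facet normal 0.411 -0.857 0.311
outer loop
vertex 3.139 -1.346 -4.097
vertex 3.54 -1.294 -4.483
vertex 4.148 -0.591 -3.351
endloop
endfacet
facet normal -0.689 -0.046 -0.723
outer loop
vertex 3.54 -1.294 -4.483
vertex 3.272 -0.649 -4.269
vertex 3.784 -0.864 -4.743
endloop
endfacet
facet normal 0.834 -0.541 -0.112
outer loop
vertex 3.54 -1.294 -4.483
vertex 3.784 -0.864 -4.743
vertex 4.148 -0.591 -3.351
endloop
endfacet

endsolid


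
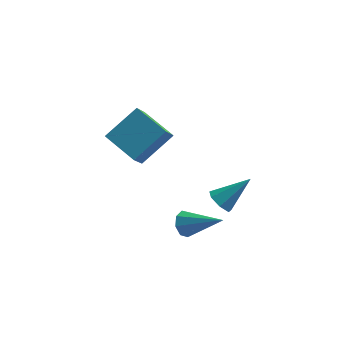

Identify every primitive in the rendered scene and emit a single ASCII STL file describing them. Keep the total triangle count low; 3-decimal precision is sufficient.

solid 
facet normal -0.740 0.584 0.334
outer loop
vertex -4.865 2.001 1.705
vertex -3.433 3.094 2.968
vertex -4.587 3.054 0.479
endloop
endfacet
facet normal -0.651 -0.497 -0.574
outer loop
vertex -3.107 1.886 -0.188
vertex -4.865 2.001 1.705
vertex -4.587 3.054 0.479
endloop
endfacet
facet normal -0.740 0.584 0.334
outer loop
vertex -4.587 3.054 0.479
vertex -3.433 3.094 2.968
vertex -3.155 4.147 1.742
endloop
endfacet
facet normal 0.170 0.642 -0.748
outer loop
vertex -3.155 4.147 1.742
vertex -3.107 1.886 -0.188
vertex -4.587 3.054 0.479
endloop
endfacet
facet normal -0.170 -0.642 0.748
outer loop
vertex -4.865 2.001 1.705
vertex -1.953 1.926 2.301
vertex -3.433 3.094 2.968
endloop
endfacet
facet normal -0.651 -0.497 -0.574
outer loop
vertex -3.385 0.833 1.038
vertex -4.865 2.001 1.705
vertex -3.107 1.886 -0.188
endloop
endfacet
facet normal -0.170 -0.642 0.748
outer loop
vertex -3.385 0.833 1.038
vertex -1.953 1.926 2.301
vertex -4.865 2.001 1.705
endloop
endfacet
facet normal 0.651 0.497 0.574
outer loop
vertex -3.433 3.094 2.968
vertex -1.953 1.926 2.301
vertex -3.155 4.147 1.742
endloop
endfacet
facet normal 0.170 0.642 -0.748
outer loop
vertex -1.675 2.979 1.075
vertex -3.107 1.886 -0.188
vertex -3.155 4.147 1.742
endloop
endfacet
facet normal 0.651 0.497 0.574
outer loop
vertex -3.155 4.147 1.742
vertex -1.953 1.926 2.301
vertex -1.675 2.979 1.075
endloop
endfacet
facet normal 0.740 -0.584 -0.334
outer loop
vertex -1.675 2.979 1.075
vertex -3.385 0.833 1.038
vertex -3.107 1.886 -0.188
endloop
endfacet
facet normal 0.740 -0.584 -0.334
outer loop
vertex -1.953 1.926 2.301
vertex -3.385 0.833 1.038
vertex -1.675 2.979 1.075
endloop
endfacet
facet normal -0.697 -0.295 -0.654
outer loop
vertex 1.225 -2.238 0.318
vertex 0.808 -1.654 0.499
vertex 1.325 -1.706 -0.028
endloop
endfacet
facet normal 0.889 -0.355 -0.288
outer loop
vertex 1.225 -2.238 0.318
vertex 1.325 -1.706 -0.028
vertex 2.152 -1.086 1.761
endloop
endfacet
facet normal -0.697 -0.294 -0.654
outer loop
vertex 1.325 -1.706 -0.028
vertex 0.808 -1.654 0.499
vertex 1.036 -1.135 0.023
endloop
endfacet
facet normal 0.755 0.427 -0.497
outer loop
vertex 1.325 -1.706 -0.028
vertex 1.036 -1.135 0.023
vertex 2.152 -1.086 1.761
endloop
endfacet
facet normal -0.696 -0.295 -0.655
outer loop
vertex 1.036 -1.135 0.023
vertex 0.808 -1.654 0.499
vertex 0.575 -0.955 0.432
endloop
endfacet
facet normal 0.223 0.960 -0.171
outer loop
vertex 1.036 -1.135 0.023
vertex 0.575 -0.955 0.432
vertex 2.152 -1.086 1.761
endloop
endfacet
facet normal -0.696 -0.295 -0.655
outer loop
vertex 0.575 -0.955 0.432
vertex 0.808 -1.654 0.499
vertex 0.29 -1.301 0.891
endloop
endfacet
facet normal -0.305 0.842 0.445
outer loop
vertex 0.575 -0.955 0.432
vertex 0.29 -1.301 0.891
vertex 2.152 -1.086 1.761
endloop
endfacet
facet normal -0.696 -0.294 -0.655
outer loop
vertex 0.29 -1.301 0.891
vertex 0.808 -1.654 0.499
vertex 0.394 -1.913 1.055
endloop
endfacet
facet normal -0.433 0.164 0.886
outer loop
vertex 0.29 -1.301 0.891
vertex 0.394 -1.913 1.055
vertex 2.152 -1.086 1.761
endloop
endfacet
facet normal -0.696 -0.295 -0.655
outer loop
vertex 0.394 -1.913 1.055
vertex 0.808 -1.654 0.499
vertex 0.811 -2.33 0.8
endloop
endfacet
facet normal -0.064 -0.566 0.822
outer loop
vertex 0.394 -1.913 1.055
vertex 0.811 -2.33 0.8
vertex 2.152 -1.086 1.761
endloop
endfacet
facet normal -0.696 -0.294 -0.654
outer loop
vertex 0.811 -2.33 0.8
vertex 0.808 -1.654 0.499
vertex 1.225 -2.238 0.318
endloop
endfacet
facet normal 0.525 -0.797 0.299
outer loop
vertex 0.811 -2.33 0.8
vertex 1.225 -2.238 0.318
vertex 2.152 -1.086 1.761
endloop
endfacet
facet normal -0.808 0.317 -0.497
outer loop
vertex -0.339 -2.474 -0.267
vertex -0.731 -2.995 0.038
vertex -0.569 -2.315 0.208
endloop
endfacet
facet normal 0.634 0.772 0.048
outer loop
vertex -0.339 -2.474 -0.267
vertex -0.569 -2.315 0.208
vertex 1.031 -3.685 1.122
endloop
endfacet
facet normal -0.808 0.317 -0.496
outer loop
vertex -0.569 -2.315 0.208
vertex -0.731 -2.995 0.038
vertex -0.894 -2.555 0.584
endloop
endfacet
facet normal 0.235 0.714 0.659
outer loop
vertex -0.569 -2.315 0.208
vertex -0.894 -2.555 0.584
vertex 1.031 -3.685 1.122
endloop
endfacet
facet normal -0.808 0.317 -0.497
outer loop
vertex -0.894 -2.555 0.584
vertex -0.731 -2.995 0.038
vertex -1.123 -3.053 0.639
endloop
endfacet
facet normal -0.164 0.182 0.969
outer loop
vertex -0.894 -2.555 0.584
vertex -1.123 -3.053 0.639
vertex 1.031 -3.685 1.122
endloop
endfacet
facet normal -0.809 0.315 -0.497
outer loop
vertex -1.123 -3.053 0.639
vertex -0.731 -2.995 0.038
vertex -1.122 -3.517 0.343
endloop
endfacet
facet normal -0.328 -0.509 0.796
outer loop
vertex -1.123 -3.053 0.639
vertex -1.122 -3.517 0.343
vertex 1.031 -3.685 1.122
endloop
endfacet
facet normal -0.808 0.315 -0.497
outer loop
vertex -1.122 -3.517 0.343
vertex -0.731 -2.995 0.038
vertex -0.892 -3.676 -0.132
endloop
endfacet
facet normal -0.162 -0.957 0.242
outer loop
vertex -1.122 -3.517 0.343
vertex -0.892 -3.676 -0.132
vertex 1.031 -3.685 1.122
endloop
endfacet
facet normal -0.809 0.315 -0.497
outer loop
vertex -0.892 -3.676 -0.132
vertex -0.731 -2.995 0.038
vertex -0.568 -3.436 -0.507
endloop
endfacet
facet normal 0.237 -0.898 -0.370
outer loop
vertex -0.892 -3.676 -0.132
vertex -0.568 -3.436 -0.507
vertex 1.031 -3.685 1.122
endloop
endfacet
facet normal -0.808 0.316 -0.497
outer loop
vertex -0.568 -3.436 -0.507
vertex -0.731 -2.995 0.038
vertex -0.339 -2.938 -0.563
endloop
endfacet
facet normal 0.635 -0.368 -0.679
outer loop
vertex -0.568 -3.436 -0.507
vertex -0.339 -2.938 -0.563
vertex 1.031 -3.685 1.122
endloop
endfacet
facet normal -0.808 0.317 -0.497
outer loop
vertex -0.339 -2.938 -0.563
vertex -0.731 -2.995 0.038
vertex -0.339 -2.474 -0.267
endloop
endfacet
facet normal 0.799 0.323 -0.507
outer loop
vertex -0.339 -2.938 -0.563
vertex -0.339 -2.474 -0.267
vertex 1.031 -3.685 1.122
endloop
endfacet

endsolid
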